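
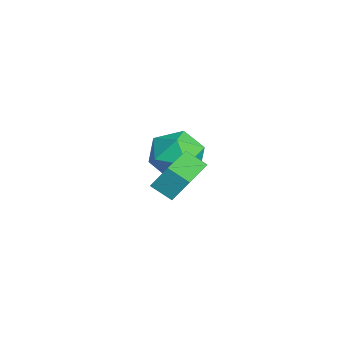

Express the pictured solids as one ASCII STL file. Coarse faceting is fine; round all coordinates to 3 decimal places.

solid 
facet normal -0.876 0.446 -0.183
outer loop
vertex 0.845 -1.156 -0.238
vertex 0.954 -0.592 0.617
vertex 1.278 -0.505 -0.723
endloop
endfacet
facet normal -0.106 -0.548 -0.830
outer loop
vertex 3.126 -1.448 -0.337
vertex 0.845 -1.156 -0.238
vertex 1.278 -0.505 -0.723
endloop
endfacet
facet normal -0.875 0.448 -0.183
outer loop
vertex 1.278 -0.505 -0.723
vertex 0.954 -0.592 0.617
vertex 1.388 0.059 0.132
endloop
endfacet
facet normal 0.471 0.707 -0.527
outer loop
vertex 1.388 0.059 0.132
vertex 3.126 -1.448 -0.337
vertex 1.278 -0.505 -0.723
endloop
endfacet
facet normal -0.471 -0.708 0.527
outer loop
vertex 0.845 -1.156 -0.238
vertex 2.802 -1.535 1.003
vertex 0.954 -0.592 0.617
endloop
endfacet
facet normal -0.106 -0.548 -0.830
outer loop
vertex 2.692 -2.099 0.148
vertex 0.845 -1.156 -0.238
vertex 3.126 -1.448 -0.337
endloop
endfacet
facet normal -0.471 -0.707 0.527
outer loop
vertex 2.692 -2.099 0.148
vertex 2.802 -1.535 1.003
vertex 0.845 -1.156 -0.238
endloop
endfacet
facet normal 0.106 0.548 0.830
outer loop
vertex 0.954 -0.592 0.617
vertex 2.802 -1.535 1.003
vertex 1.388 0.059 0.132
endloop
endfacet
facet normal 0.471 0.707 -0.527
outer loop
vertex 3.235 -0.884 0.518
vertex 3.126 -1.448 -0.337
vertex 1.388 0.059 0.132
endloop
endfacet
facet normal 0.106 0.548 0.830
outer loop
vertex 1.388 0.059 0.132
vertex 2.802 -1.535 1.003
vertex 3.235 -0.884 0.518
endloop
endfacet
facet normal 0.876 -0.447 0.183
outer loop
vertex 3.235 -0.884 0.518
vertex 2.692 -2.099 0.148
vertex 3.126 -1.448 -0.337
endloop
endfacet
facet normal 0.876 -0.447 0.182
outer loop
vertex 2.802 -1.535 1.003
vertex 2.692 -2.099 0.148
vertex 3.235 -0.884 0.518
endloop
endfacet
facet normal 0.048 0.985 -0.165
outer loop
vertex -0.966 0.247 -1.654
vertex -2.016 0.372 -1.211
vertex -1.094 0.441 -0.532
endloop
endfacet
facet normal 0.698 0.715 -0.044
outer loop
vertex -0.966 0.247 -1.654
vertex -1.094 0.441 -0.532
vertex -0.328 -0.329 -0.897
endloop
endfacet
facet normal 0.820 0.210 -0.532
outer loop
vertex -0.966 0.247 -1.654
vertex -0.328 -0.329 -0.897
vertex -0.775 -0.873 -1.801
endloop
endfacet
facet normal 0.247 0.167 -0.954
outer loop
vertex -0.966 0.247 -1.654
vertex -0.775 -0.873 -1.801
vertex -1.818 -0.44 -1.995
endloop
endfacet
facet normal -0.230 0.646 -0.728
outer loop
vertex -0.966 0.247 -1.654
vertex -1.818 -0.44 -1.995
vertex -2.016 0.372 -1.211
endloop
endfacet
facet normal 0.692 0.404 0.598
outer loop
vertex -0.328 -0.329 -0.897
vertex -1.094 0.441 -0.532
vertex -0.982 -0.56 0.015
endloop
endfacet
facet normal -0.360 0.841 0.404
outer loop
vertex -1.094 0.441 -0.532
vertex -2.016 0.372 -1.211
vertex -2.025 -0.127 -0.179
endloop
endfacet
facet normal -0.811 0.292 -0.507
outer loop
vertex -2.016 0.372 -1.211
vertex -1.818 -0.44 -1.995
vertex -2.472 -0.671 -1.083
endloop
endfacet
facet normal -0.037 -0.482 -0.875
outer loop
vertex -1.818 -0.44 -1.995
vertex -0.775 -0.873 -1.801
vertex -1.706 -1.441 -1.448
endloop
endfacet
facet normal 0.890 -0.413 -0.192
outer loop
vertex -0.775 -0.873 -1.801
vertex -0.328 -0.329 -0.897
vertex -0.784 -1.372 -0.769
endloop
endfacet
facet normal -0.247 -0.167 0.954
outer loop
vertex -1.834 -1.247 -0.326
vertex -0.982 -0.56 0.015
vertex -2.025 -0.127 -0.179
endloop
endfacet
facet normal -0.820 -0.210 0.532
outer loop
vertex -1.834 -1.247 -0.326
vertex -2.025 -0.127 -0.179
vertex -2.472 -0.671 -1.083
endloop
endfacet
facet normal -0.698 -0.715 0.044
outer loop
vertex -1.834 -1.247 -0.326
vertex -2.472 -0.671 -1.083
vertex -1.706 -1.441 -1.448
endloop
endfacet
facet normal -0.048 -0.985 0.165
outer loop
vertex -1.834 -1.247 -0.326
vertex -1.706 -1.441 -1.448
vertex -0.784 -1.372 -0.769
endloop
endfacet
facet normal 0.230 -0.646 0.728
outer loop
vertex -1.834 -1.247 -0.326
vertex -0.784 -1.372 -0.769
vertex -0.982 -0.56 0.015
endloop
endfacet
facet normal 0.037 0.482 0.875
outer loop
vertex -2.025 -0.127 -0.179
vertex -0.982 -0.56 0.015
vertex -1.094 0.441 -0.532
endloop
endfacet
facet normal -0.890 0.413 0.192
outer loop
vertex -2.472 -0.671 -1.083
vertex -2.025 -0.127 -0.179
vertex -2.016 0.372 -1.211
endloop
endfacet
facet normal -0.692 -0.404 -0.598
outer loop
vertex -1.706 -1.441 -1.448
vertex -2.472 -0.671 -1.083
vertex -1.818 -0.44 -1.995
endloop
endfacet
facet normal 0.360 -0.841 -0.404
outer loop
vertex -0.784 -1.372 -0.769
vertex -1.706 -1.441 -1.448
vertex -0.775 -0.873 -1.801
endloop
endfacet
facet normal 0.811 -0.292 0.507
outer loop
vertex -0.982 -0.56 0.015
vertex -0.784 -1.372 -0.769
vertex -0.328 -0.329 -0.897
endloop
endfacet

endsolid


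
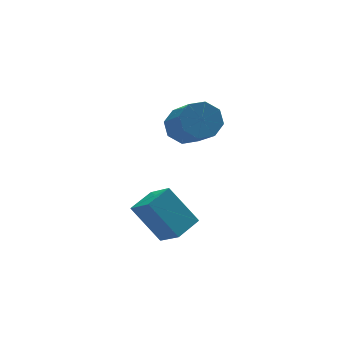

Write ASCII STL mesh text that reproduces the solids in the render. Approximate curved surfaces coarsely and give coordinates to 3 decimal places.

solid 
facet normal -0.435 0.472 0.767
outer loop
vertex -3.012 -2.824 0.807
vertex -2.014 -2.31 1.056
vertex -3.313 -1.875 0.052
endloop
endfacet
facet normal -0.868 -0.447 -0.216
outer loop
vertex -2.526 -2.73 -1.336
vertex -3.012 -2.824 0.807
vertex -3.313 -1.875 0.052
endloop
endfacet
facet normal -0.435 0.472 0.767
outer loop
vertex -3.313 -1.875 0.052
vertex -2.014 -2.31 1.056
vertex -2.315 -1.361 0.301
endloop
endfacet
facet normal -0.240 0.760 -0.604
outer loop
vertex -2.315 -1.361 0.301
vertex -2.526 -2.73 -1.336
vertex -3.313 -1.875 0.052
endloop
endfacet
facet normal 0.240 -0.760 0.604
outer loop
vertex -3.012 -2.824 0.807
vertex -1.227 -3.165 -0.332
vertex -2.014 -2.31 1.056
endloop
endfacet
facet normal -0.868 -0.447 -0.216
outer loop
vertex -2.225 -3.679 -0.581
vertex -3.012 -2.824 0.807
vertex -2.526 -2.73 -1.336
endloop
endfacet
facet normal 0.240 -0.760 0.604
outer loop
vertex -2.225 -3.679 -0.581
vertex -1.227 -3.165 -0.332
vertex -3.012 -2.824 0.807
endloop
endfacet
facet normal 0.868 0.447 0.216
outer loop
vertex -2.014 -2.31 1.056
vertex -1.227 -3.165 -0.332
vertex -2.315 -1.361 0.301
endloop
endfacet
facet normal -0.240 0.760 -0.604
outer loop
vertex -1.528 -2.216 -1.087
vertex -2.526 -2.73 -1.336
vertex -2.315 -1.361 0.301
endloop
endfacet
facet normal 0.868 0.447 0.216
outer loop
vertex -2.315 -1.361 0.301
vertex -1.227 -3.165 -0.332
vertex -1.528 -2.216 -1.087
endloop
endfacet
facet normal 0.435 -0.472 -0.767
outer loop
vertex -1.528 -2.216 -1.087
vertex -2.225 -3.679 -0.581
vertex -2.526 -2.73 -1.336
endloop
endfacet
facet normal 0.435 -0.472 -0.767
outer loop
vertex -1.227 -3.165 -0.332
vertex -2.225 -3.679 -0.581
vertex -1.528 -2.216 -1.087
endloop
endfacet
facet normal 0.008 0.783 -0.622
outer loop
vertex 1.231 1.676 0.938
vertex 0.438 1.903 1.213
vertex 1.251 2.09 1.459
endloop
endfacet
facet normal 1.000 -0.025 -0.018
outer loop
vertex 1.231 1.676 0.938
vertex 1.251 2.09 1.459
vertex 1.215 0.15 2.152
endloop
endfacet
facet normal 1.000 -0.025 -0.018
outer loop
vertex 1.215 0.15 2.152
vertex 1.251 2.09 1.459
vertex 1.235 0.564 2.673
endloop
endfacet
facet normal -0.008 -0.783 0.622
outer loop
vertex 1.215 0.15 2.152
vertex 1.235 0.564 2.673
vertex 0.422 0.377 2.427
endloop
endfacet
facet normal 0.008 0.782 -0.623
outer loop
vertex 1.251 2.09 1.459
vertex 0.438 1.903 1.213
vertex 0.795 2.395 1.836
endloop
endfacet
facet normal 0.728 0.422 0.540
outer loop
vertex 1.251 2.09 1.459
vertex 0.795 2.395 1.836
vertex 1.235 0.564 2.673
endloop
endfacet
facet normal 0.728 0.422 0.540
outer loop
vertex 1.235 0.564 2.673
vertex 0.795 2.395 1.836
vertex 0.779 0.869 3.05
endloop
endfacet
facet normal -0.008 -0.782 0.623
outer loop
vertex 1.235 0.564 2.673
vertex 0.779 0.869 3.05
vertex 0.422 0.377 2.427
endloop
endfacet
facet normal 0.008 0.783 -0.622
outer loop
vertex 0.795 2.395 1.836
vertex 0.438 1.903 1.213
vertex 0.129 2.411 1.848
endloop
endfacet
facet normal 0.029 0.622 0.782
outer loop
vertex 0.795 2.395 1.836
vertex 0.129 2.411 1.848
vertex 0.779 0.869 3.05
endloop
endfacet
facet normal 0.029 0.622 0.782
outer loop
vertex 0.779 0.869 3.05
vertex 0.129 2.411 1.848
vertex 0.113 0.885 3.062
endloop
endfacet
facet normal -0.008 -0.783 0.622
outer loop
vertex 0.779 0.869 3.05
vertex 0.113 0.885 3.062
vertex 0.422 0.377 2.427
endloop
endfacet
facet normal 0.008 0.783 -0.622
outer loop
vertex 0.129 2.411 1.848
vertex 0.438 1.903 1.213
vertex -0.355 2.13 1.488
endloop
endfacet
facet normal -0.686 0.457 0.566
outer loop
vertex 0.129 2.411 1.848
vertex -0.355 2.13 1.488
vertex 0.113 0.885 3.062
endloop
endfacet
facet normal -0.686 0.457 0.566
outer loop
vertex 0.113 0.885 3.062
vertex -0.355 2.13 1.488
vertex -0.371 0.604 2.702
endloop
endfacet
facet normal -0.008 -0.783 0.622
outer loop
vertex 0.113 0.885 3.062
vertex -0.371 0.604 2.702
vertex 0.422 0.377 2.427
endloop
endfacet
facet normal 0.008 0.783 -0.622
outer loop
vertex -0.355 2.13 1.488
vertex 0.438 1.903 1.213
vertex -0.375 1.716 0.967
endloop
endfacet
facet normal -1.000 0.025 0.018
outer loop
vertex -0.355 2.13 1.488
vertex -0.375 1.716 0.967
vertex -0.371 0.604 2.702
endloop
endfacet
facet normal -1.000 0.025 0.018
outer loop
vertex -0.371 0.604 2.702
vertex -0.375 1.716 0.967
vertex -0.391 0.19 2.181
endloop
endfacet
facet normal -0.008 -0.783 0.622
outer loop
vertex -0.371 0.604 2.702
vertex -0.391 0.19 2.181
vertex 0.422 0.377 2.427
endloop
endfacet
facet normal 0.008 0.782 -0.623
outer loop
vertex -0.375 1.716 0.967
vertex 0.438 1.903 1.213
vertex 0.081 1.411 0.59
endloop
endfacet
facet normal -0.728 -0.422 -0.540
outer loop
vertex -0.375 1.716 0.967
vertex 0.081 1.411 0.59
vertex -0.391 0.19 2.181
endloop
endfacet
facet normal -0.728 -0.422 -0.540
outer loop
vertex -0.391 0.19 2.181
vertex 0.081 1.411 0.59
vertex 0.065 -0.115 1.804
endloop
endfacet
facet normal -0.008 -0.782 0.623
outer loop
vertex -0.391 0.19 2.181
vertex 0.065 -0.115 1.804
vertex 0.422 0.377 2.427
endloop
endfacet
facet normal 0.008 0.783 -0.622
outer loop
vertex 0.081 1.411 0.59
vertex 0.438 1.903 1.213
vertex 0.747 1.395 0.578
endloop
endfacet
facet normal -0.029 -0.622 -0.782
outer loop
vertex 0.081 1.411 0.59
vertex 0.747 1.395 0.578
vertex 0.065 -0.115 1.804
endloop
endfacet
facet normal -0.029 -0.622 -0.782
outer loop
vertex 0.065 -0.115 1.804
vertex 0.747 1.395 0.578
vertex 0.731 -0.131 1.792
endloop
endfacet
facet normal -0.008 -0.783 0.622
outer loop
vertex 0.065 -0.115 1.804
vertex 0.731 -0.131 1.792
vertex 0.422 0.377 2.427
endloop
endfacet
facet normal 0.008 0.783 -0.622
outer loop
vertex 0.747 1.395 0.578
vertex 0.438 1.903 1.213
vertex 1.231 1.676 0.938
endloop
endfacet
facet normal 0.686 -0.457 -0.566
outer loop
vertex 0.747 1.395 0.578
vertex 1.231 1.676 0.938
vertex 0.731 -0.131 1.792
endloop
endfacet
facet normal 0.686 -0.457 -0.566
outer loop
vertex 0.731 -0.131 1.792
vertex 1.231 1.676 0.938
vertex 1.215 0.15 2.152
endloop
endfacet
facet normal -0.008 -0.783 0.622
outer loop
vertex 0.731 -0.131 1.792
vertex 1.215 0.15 2.152
vertex 0.422 0.377 2.427
endloop
endfacet

endsolid


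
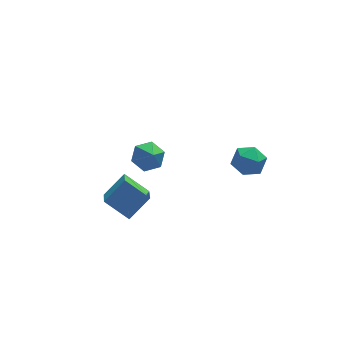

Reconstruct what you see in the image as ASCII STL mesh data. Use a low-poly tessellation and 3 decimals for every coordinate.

solid 
facet normal -0.734 -0.292 -0.614
outer loop
vertex -3.857 -1.836 -1.363
vertex -4.968 -0.971 -0.446
vertex -3.603 -0.53 -2.287
endloop
endfacet
facet normal 0.661 -0.515 -0.546
outer loop
vertex -2.392 -0.049 -1.274
vertex -3.857 -1.836 -1.363
vertex -3.603 -0.53 -2.287
endloop
endfacet
facet normal -0.734 -0.291 -0.614
outer loop
vertex -3.603 -0.53 -2.287
vertex -4.968 -0.971 -0.446
vertex -4.713 0.335 -1.37
endloop
endfacet
facet normal 0.157 0.806 -0.570
outer loop
vertex -4.713 0.335 -1.37
vertex -2.392 -0.049 -1.274
vertex -3.603 -0.53 -2.287
endloop
endfacet
facet normal -0.157 -0.806 0.570
outer loop
vertex -3.857 -1.836 -1.363
vertex -3.757 -0.49 0.567
vertex -4.968 -0.971 -0.446
endloop
endfacet
facet normal 0.661 -0.515 -0.545
outer loop
vertex -2.647 -1.355 -0.35
vertex -3.857 -1.836 -1.363
vertex -2.392 -0.049 -1.274
endloop
endfacet
facet normal -0.157 -0.806 0.570
outer loop
vertex -2.647 -1.355 -0.35
vertex -3.757 -0.49 0.567
vertex -3.857 -1.836 -1.363
endloop
endfacet
facet normal -0.661 0.515 0.546
outer loop
vertex -4.968 -0.971 -0.446
vertex -3.757 -0.49 0.567
vertex -4.713 0.335 -1.37
endloop
endfacet
facet normal 0.157 0.806 -0.570
outer loop
vertex -3.503 0.816 -0.357
vertex -2.392 -0.049 -1.274
vertex -4.713 0.335 -1.37
endloop
endfacet
facet normal -0.661 0.515 0.546
outer loop
vertex -4.713 0.335 -1.37
vertex -3.757 -0.49 0.567
vertex -3.503 0.816 -0.357
endloop
endfacet
facet normal 0.734 0.291 0.614
outer loop
vertex -3.503 0.816 -0.357
vertex -2.647 -1.355 -0.35
vertex -2.392 -0.049 -1.274
endloop
endfacet
facet normal 0.734 0.291 0.614
outer loop
vertex -3.757 -0.49 0.567
vertex -2.647 -1.355 -0.35
vertex -3.503 0.816 -0.357
endloop
endfacet
facet normal -0.020 0.649 -0.761
outer loop
vertex -0.854 3.789 -3.654
vertex -1.428 4.367 -3.146
vertex -0.475 4.465 -3.088
endloop
endfacet
facet normal 0.838 -0.539 0.082
outer loop
vertex -0.854 3.789 -3.654
vertex -0.475 4.465 -3.088
vertex -1.392 3.233 -1.814
endloop
endfacet
facet normal -0.020 0.648 -0.761
outer loop
vertex -0.475 4.465 -3.088
vertex -1.428 4.367 -3.146
vertex -1.049 5.044 -2.58
endloop
endfacet
facet normal 0.733 0.143 0.665
outer loop
vertex -0.475 4.465 -3.088
vertex -1.049 5.044 -2.58
vertex -1.392 3.233 -1.814
endloop
endfacet
facet normal -0.020 0.648 -0.761
outer loop
vertex -1.049 5.044 -2.58
vertex -1.428 4.367 -3.146
vertex -2.002 4.945 -2.639
endloop
endfacet
facet normal -0.098 0.403 0.910
outer loop
vertex -1.049 5.044 -2.58
vertex -2.002 4.945 -2.639
vertex -1.392 3.233 -1.814
endloop
endfacet
facet normal -0.020 0.648 -0.762
outer loop
vertex -2.002 4.945 -2.639
vertex -1.428 4.367 -3.146
vertex -2.381 4.269 -3.204
endloop
endfacet
facet normal -0.821 -0.017 0.571
outer loop
vertex -2.002 4.945 -2.639
vertex -2.381 4.269 -3.204
vertex -1.392 3.233 -1.814
endloop
endfacet
facet normal -0.020 0.648 -0.761
outer loop
vertex -2.381 4.269 -3.204
vertex -1.428 4.367 -3.146
vertex -1.807 3.69 -3.712
endloop
endfacet
facet normal -0.715 -0.699 -0.012
outer loop
vertex -2.381 4.269 -3.204
vertex -1.807 3.69 -3.712
vertex -1.392 3.233 -1.814
endloop
endfacet
facet normal -0.021 0.648 -0.761
outer loop
vertex -1.807 3.69 -3.712
vertex -1.428 4.367 -3.146
vertex -0.854 3.789 -3.654
endloop
endfacet
facet normal 0.115 -0.960 -0.256
outer loop
vertex -1.807 3.69 -3.712
vertex -0.854 3.789 -3.654
vertex -1.392 3.233 -1.814
endloop
endfacet
facet normal -0.097 0.994 -0.058
outer loop
vertex 2.592 0.581 -0.458
vertex 2.496 0.631 0.556
vertex 3.419 0.696 0.127
endloop
endfacet
facet normal 0.313 0.746 -0.589
outer loop
vertex 2.592 0.581 -0.458
vertex 3.419 0.696 0.127
vertex 3.442 0.058 -0.669
endloop
endfacet
facet normal -0.071 0.272 -0.960
outer loop
vertex 2.592 0.581 -0.458
vertex 3.442 0.058 -0.669
vertex 2.533 -0.4 -0.732
endloop
endfacet
facet normal -0.716 0.227 -0.660
outer loop
vertex 2.592 0.581 -0.458
vertex 2.533 -0.4 -0.732
vertex 1.948 -0.046 0.025
endloop
endfacet
facet normal -0.732 0.673 -0.103
outer loop
vertex 2.592 0.581 -0.458
vertex 1.948 -0.046 0.025
vertex 2.496 0.631 0.556
endloop
endfacet
facet normal 0.866 0.402 -0.297
outer loop
vertex 3.442 0.058 -0.669
vertex 3.419 0.696 0.127
vertex 3.872 -0.214 0.215
endloop
endfacet
facet normal 0.204 0.803 0.560
outer loop
vertex 3.419 0.696 0.127
vertex 2.496 0.631 0.556
vertex 3.287 0.14 0.972
endloop
endfacet
facet normal -0.825 0.284 0.489
outer loop
vertex 2.496 0.631 0.556
vertex 1.948 -0.046 0.025
vertex 2.378 -0.318 0.909
endloop
endfacet
facet normal -0.799 -0.438 -0.413
outer loop
vertex 1.948 -0.046 0.025
vertex 2.533 -0.4 -0.732
vertex 2.401 -0.956 0.113
endloop
endfacet
facet normal 0.246 -0.365 -0.898
outer loop
vertex 2.533 -0.4 -0.732
vertex 3.442 0.058 -0.669
vertex 3.324 -0.891 -0.316
endloop
endfacet
facet normal 0.716 -0.227 0.660
outer loop
vertex 3.228 -0.841 0.698
vertex 3.872 -0.214 0.215
vertex 3.287 0.14 0.972
endloop
endfacet
facet normal 0.071 -0.272 0.960
outer loop
vertex 3.228 -0.841 0.698
vertex 3.287 0.14 0.972
vertex 2.378 -0.318 0.909
endloop
endfacet
facet normal -0.313 -0.746 0.589
outer loop
vertex 3.228 -0.841 0.698
vertex 2.378 -0.318 0.909
vertex 2.401 -0.956 0.113
endloop
endfacet
facet normal 0.097 -0.994 0.058
outer loop
vertex 3.228 -0.841 0.698
vertex 2.401 -0.956 0.113
vertex 3.324 -0.891 -0.316
endloop
endfacet
facet normal 0.732 -0.673 0.103
outer loop
vertex 3.228 -0.841 0.698
vertex 3.324 -0.891 -0.316
vertex 3.872 -0.214 0.215
endloop
endfacet
facet normal 0.799 0.438 0.413
outer loop
vertex 3.287 0.14 0.972
vertex 3.872 -0.214 0.215
vertex 3.419 0.696 0.127
endloop
endfacet
facet normal -0.246 0.365 0.898
outer loop
vertex 2.378 -0.318 0.909
vertex 3.287 0.14 0.972
vertex 2.496 0.631 0.556
endloop
endfacet
facet normal -0.866 -0.402 0.297
outer loop
vertex 2.401 -0.956 0.113
vertex 2.378 -0.318 0.909
vertex 1.948 -0.046 0.025
endloop
endfacet
facet normal -0.204 -0.803 -0.560
outer loop
vertex 3.324 -0.891 -0.316
vertex 2.401 -0.956 0.113
vertex 2.533 -0.4 -0.732
endloop
endfacet
facet normal 0.825 -0.284 -0.489
outer loop
vertex 3.872 -0.214 0.215
vertex 3.324 -0.891 -0.316
vertex 3.442 0.058 -0.669
endloop
endfacet

endsolid


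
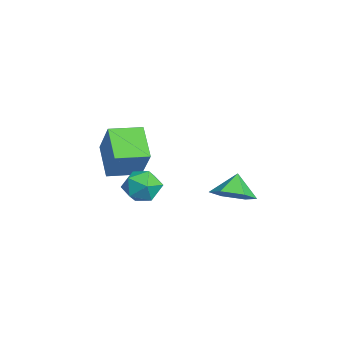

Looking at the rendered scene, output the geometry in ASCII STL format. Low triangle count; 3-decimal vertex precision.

solid 
facet normal -0.184 0.803 0.567
outer loop
vertex 1.931 -1.058 -2.01
vertex 1.0 -1.34 -1.913
vertex 1.671 -1.641 -1.269
endloop
endfacet
facet normal 0.494 0.591 0.638
outer loop
vertex 1.931 -1.058 -2.01
vertex 1.671 -1.641 -1.269
vertex 2.502 -1.81 -1.756
endloop
endfacet
facet normal 0.798 0.603 -0.007
outer loop
vertex 1.931 -1.058 -2.01
vertex 2.502 -1.81 -1.756
vertex 2.345 -1.614 -2.701
endloop
endfacet
facet normal 0.308 0.823 -0.478
outer loop
vertex 1.931 -1.058 -2.01
vertex 2.345 -1.614 -2.701
vertex 1.416 -1.323 -2.798
endloop
endfacet
facet normal -0.299 0.946 -0.123
outer loop
vertex 1.931 -1.058 -2.01
vertex 1.416 -1.323 -2.798
vertex 1.0 -1.34 -1.913
endloop
endfacet
facet normal 0.491 -0.085 0.867
outer loop
vertex 2.502 -1.81 -1.756
vertex 1.671 -1.641 -1.269
vertex 1.924 -2.557 -1.502
endloop
endfacet
facet normal -0.606 0.258 0.752
outer loop
vertex 1.671 -1.641 -1.269
vertex 1.0 -1.34 -1.913
vertex 0.995 -2.266 -1.599
endloop
endfacet
facet normal -0.793 0.490 -0.363
outer loop
vertex 1.0 -1.34 -1.913
vertex 1.416 -1.323 -2.798
vertex 0.838 -2.07 -2.544
endloop
endfacet
facet normal 0.189 0.291 -0.938
outer loop
vertex 1.416 -1.323 -2.798
vertex 2.345 -1.614 -2.701
vertex 1.669 -2.239 -3.031
endloop
endfacet
facet normal 0.982 -0.065 -0.177
outer loop
vertex 2.345 -1.614 -2.701
vertex 2.502 -1.81 -1.756
vertex 2.34 -2.54 -2.387
endloop
endfacet
facet normal -0.308 -0.823 0.478
outer loop
vertex 1.409 -2.822 -2.29
vertex 1.924 -2.557 -1.502
vertex 0.995 -2.266 -1.599
endloop
endfacet
facet normal -0.798 -0.603 0.007
outer loop
vertex 1.409 -2.822 -2.29
vertex 0.995 -2.266 -1.599
vertex 0.838 -2.07 -2.544
endloop
endfacet
facet normal -0.494 -0.591 -0.638
outer loop
vertex 1.409 -2.822 -2.29
vertex 0.838 -2.07 -2.544
vertex 1.669 -2.239 -3.031
endloop
endfacet
facet normal 0.184 -0.803 -0.567
outer loop
vertex 1.409 -2.822 -2.29
vertex 1.669 -2.239 -3.031
vertex 2.34 -2.54 -2.387
endloop
endfacet
facet normal 0.299 -0.946 0.123
outer loop
vertex 1.409 -2.822 -2.29
vertex 2.34 -2.54 -2.387
vertex 1.924 -2.557 -1.502
endloop
endfacet
facet normal -0.189 -0.291 0.938
outer loop
vertex 0.995 -2.266 -1.599
vertex 1.924 -2.557 -1.502
vertex 1.671 -1.641 -1.269
endloop
endfacet
facet normal -0.982 0.065 0.177
outer loop
vertex 0.838 -2.07 -2.544
vertex 0.995 -2.266 -1.599
vertex 1.0 -1.34 -1.913
endloop
endfacet
facet normal -0.491 0.085 -0.867
outer loop
vertex 1.669 -2.239 -3.031
vertex 0.838 -2.07 -2.544
vertex 1.416 -1.323 -2.798
endloop
endfacet
facet normal 0.606 -0.258 -0.752
outer loop
vertex 2.34 -2.54 -2.387
vertex 1.669 -2.239 -3.031
vertex 2.345 -1.614 -2.701
endloop
endfacet
facet normal 0.793 -0.490 0.363
outer loop
vertex 1.924 -2.557 -1.502
vertex 2.34 -2.54 -2.387
vertex 2.502 -1.81 -1.756
endloop
endfacet
facet normal -0.576 -0.133 -0.807
outer loop
vertex -4.664 -3.24 -2.829
vertex -4.903 -1.61 -2.928
vertex -3.119 -3.082 -3.958
endloop
endfacet
facet normal 0.145 -0.988 0.060
outer loop
vertex -1.857 -2.79 -2.192
vertex -4.664 -3.24 -2.829
vertex -3.119 -3.082 -3.958
endloop
endfacet
facet normal -0.576 -0.134 -0.807
outer loop
vertex -3.119 -3.082 -3.958
vertex -4.903 -1.61 -2.928
vertex -3.358 -1.453 -4.057
endloop
endfacet
facet normal 0.804 0.082 -0.588
outer loop
vertex -3.358 -1.453 -4.057
vertex -1.857 -2.79 -2.192
vertex -3.119 -3.082 -3.958
endloop
endfacet
facet normal -0.804 -0.082 0.588
outer loop
vertex -4.664 -3.24 -2.829
vertex -3.641 -1.318 -1.162
vertex -4.903 -1.61 -2.928
endloop
endfacet
facet normal 0.145 -0.988 0.061
outer loop
vertex -3.402 -2.947 -1.063
vertex -4.664 -3.24 -2.829
vertex -1.857 -2.79 -2.192
endloop
endfacet
facet normal -0.804 -0.082 0.588
outer loop
vertex -3.402 -2.947 -1.063
vertex -3.641 -1.318 -1.162
vertex -4.664 -3.24 -2.829
endloop
endfacet
facet normal -0.144 0.988 -0.060
outer loop
vertex -4.903 -1.61 -2.928
vertex -3.641 -1.318 -1.162
vertex -3.358 -1.453 -4.057
endloop
endfacet
facet normal 0.804 0.082 -0.588
outer loop
vertex -2.096 -1.16 -2.291
vertex -1.857 -2.79 -2.192
vertex -3.358 -1.453 -4.057
endloop
endfacet
facet normal -0.145 0.988 -0.060
outer loop
vertex -3.358 -1.453 -4.057
vertex -3.641 -1.318 -1.162
vertex -2.096 -1.16 -2.291
endloop
endfacet
facet normal 0.576 0.133 0.807
outer loop
vertex -2.096 -1.16 -2.291
vertex -3.402 -2.947 -1.063
vertex -1.857 -2.79 -2.192
endloop
endfacet
facet normal 0.576 0.133 0.807
outer loop
vertex -3.641 -1.318 -1.162
vertex -3.402 -2.947 -1.063
vertex -2.096 -1.16 -2.291
endloop
endfacet
facet normal 0.546 -0.252 -0.799
outer loop
vertex 2.239 1.339 -2.392
vertex 1.656 1.975 -2.991
vertex 2.518 2.344 -2.518
endloop
endfacet
facet normal 0.314 0.032 0.949
outer loop
vertex 2.239 1.339 -2.392
vertex 2.518 2.344 -2.518
vertex 0.984 2.285 -2.009
endloop
endfacet
facet normal 0.546 -0.252 -0.799
outer loop
vertex 2.518 2.344 -2.518
vertex 1.656 1.975 -2.991
vertex 1.935 2.98 -3.117
endloop
endfacet
facet normal 0.180 0.757 0.629
outer loop
vertex 2.518 2.344 -2.518
vertex 1.935 2.98 -3.117
vertex 0.984 2.285 -2.009
endloop
endfacet
facet normal 0.546 -0.252 -0.799
outer loop
vertex 1.935 2.98 -3.117
vertex 1.656 1.975 -2.991
vertex 1.073 2.611 -3.59
endloop
endfacet
facet normal -0.459 0.875 0.155
outer loop
vertex 1.935 2.98 -3.117
vertex 1.073 2.611 -3.59
vertex 0.984 2.285 -2.009
endloop
endfacet
facet normal 0.547 -0.251 -0.799
outer loop
vertex 1.073 2.611 -3.59
vertex 1.656 1.975 -2.991
vertex 0.794 1.607 -3.465
endloop
endfacet
facet normal -0.963 0.268 0.001
outer loop
vertex 1.073 2.611 -3.59
vertex 0.794 1.607 -3.465
vertex 0.984 2.285 -2.009
endloop
endfacet
facet normal 0.547 -0.251 -0.799
outer loop
vertex 0.794 1.607 -3.465
vertex 1.656 1.975 -2.991
vertex 1.377 0.971 -2.866
endloop
endfacet
facet normal -0.829 -0.458 0.321
outer loop
vertex 0.794 1.607 -3.465
vertex 1.377 0.971 -2.866
vertex 0.984 2.285 -2.009
endloop
endfacet
facet normal 0.547 -0.251 -0.799
outer loop
vertex 1.377 0.971 -2.866
vertex 1.656 1.975 -2.991
vertex 2.239 1.339 -2.392
endloop
endfacet
facet normal -0.191 -0.576 0.795
outer loop
vertex 1.377 0.971 -2.866
vertex 2.239 1.339 -2.392
vertex 0.984 2.285 -2.009
endloop
endfacet

endsolid


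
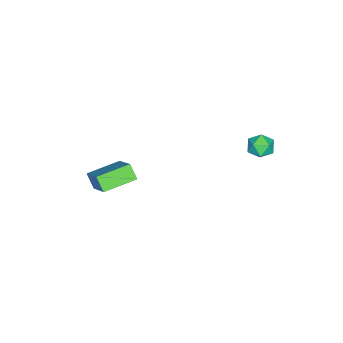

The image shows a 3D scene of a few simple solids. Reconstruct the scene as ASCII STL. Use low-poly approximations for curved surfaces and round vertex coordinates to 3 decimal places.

solid 
facet normal -0.753 0.643 0.141
outer loop
vertex 0.44 -4.187 2.062
vertex 1.645 -3.077 3.438
vertex 0.733 -3.702 1.414
endloop
endfacet
facet normal -0.563 -0.519 -0.643
outer loop
vertex 1.975 -4.763 1.182
vertex 0.44 -4.187 2.062
vertex 0.733 -3.702 1.414
endloop
endfacet
facet normal -0.753 0.643 0.141
outer loop
vertex 0.733 -3.702 1.414
vertex 1.645 -3.077 3.438
vertex 1.938 -2.592 2.79
endloop
endfacet
facet normal 0.341 0.563 -0.753
outer loop
vertex 1.938 -2.592 2.79
vertex 1.975 -4.763 1.182
vertex 0.733 -3.702 1.414
endloop
endfacet
facet normal -0.341 -0.563 0.753
outer loop
vertex 0.44 -4.187 2.062
vertex 2.887 -4.138 3.206
vertex 1.645 -3.077 3.438
endloop
endfacet
facet normal -0.563 -0.519 -0.643
outer loop
vertex 1.682 -5.248 1.83
vertex 0.44 -4.187 2.062
vertex 1.975 -4.763 1.182
endloop
endfacet
facet normal -0.341 -0.563 0.753
outer loop
vertex 1.682 -5.248 1.83
vertex 2.887 -4.138 3.206
vertex 0.44 -4.187 2.062
endloop
endfacet
facet normal 0.563 0.519 0.643
outer loop
vertex 1.645 -3.077 3.438
vertex 2.887 -4.138 3.206
vertex 1.938 -2.592 2.79
endloop
endfacet
facet normal 0.341 0.563 -0.753
outer loop
vertex 3.18 -3.653 2.558
vertex 1.975 -4.763 1.182
vertex 1.938 -2.592 2.79
endloop
endfacet
facet normal 0.563 0.519 0.643
outer loop
vertex 1.938 -2.592 2.79
vertex 2.887 -4.138 3.206
vertex 3.18 -3.653 2.558
endloop
endfacet
facet normal 0.753 -0.643 -0.141
outer loop
vertex 3.18 -3.653 2.558
vertex 1.682 -5.248 1.83
vertex 1.975 -4.763 1.182
endloop
endfacet
facet normal 0.753 -0.643 -0.141
outer loop
vertex 2.887 -4.138 3.206
vertex 1.682 -5.248 1.83
vertex 3.18 -3.653 2.558
endloop
endfacet
facet normal -0.804 0.082 0.589
outer loop
vertex -2.594 2.13 3.48
vertex -2.745 1.44 3.37
vertex -2.325 1.632 3.916
endloop
endfacet
facet normal -0.292 0.536 0.792
outer loop
vertex -2.594 2.13 3.48
vertex -2.325 1.632 3.916
vertex -1.915 2.176 3.699
endloop
endfacet
facet normal -0.142 0.960 0.240
outer loop
vertex -2.594 2.13 3.48
vertex -1.915 2.176 3.699
vertex -2.081 2.321 3.019
endloop
endfacet
facet normal -0.561 0.769 -0.305
outer loop
vertex -2.594 2.13 3.48
vertex -2.081 2.321 3.019
vertex -2.594 1.866 2.815
endloop
endfacet
facet normal -0.970 0.227 -0.090
outer loop
vertex -2.594 2.13 3.48
vertex -2.594 1.866 2.815
vertex -2.745 1.44 3.37
endloop
endfacet
facet normal 0.292 0.156 0.943
outer loop
vertex -1.915 2.176 3.699
vertex -2.325 1.632 3.916
vertex -1.646 1.514 3.725
endloop
endfacet
facet normal -0.535 -0.579 0.615
outer loop
vertex -2.325 1.632 3.916
vertex -2.745 1.44 3.37
vertex -2.159 1.059 3.521
endloop
endfacet
facet normal -0.804 -0.346 -0.484
outer loop
vertex -2.745 1.44 3.37
vertex -2.594 1.866 2.815
vertex -2.325 1.204 2.841
endloop
endfacet
facet normal -0.142 0.534 -0.834
outer loop
vertex -2.594 1.866 2.815
vertex -2.081 2.321 3.019
vertex -1.915 1.748 2.624
endloop
endfacet
facet normal 0.536 0.843 0.049
outer loop
vertex -2.081 2.321 3.019
vertex -1.915 2.176 3.699
vertex -1.495 1.94 3.17
endloop
endfacet
facet normal 0.561 -0.769 0.305
outer loop
vertex -1.646 1.25 3.06
vertex -1.646 1.514 3.725
vertex -2.159 1.059 3.521
endloop
endfacet
facet normal 0.142 -0.960 -0.240
outer loop
vertex -1.646 1.25 3.06
vertex -2.159 1.059 3.521
vertex -2.325 1.204 2.841
endloop
endfacet
facet normal 0.292 -0.536 -0.792
outer loop
vertex -1.646 1.25 3.06
vertex -2.325 1.204 2.841
vertex -1.915 1.748 2.624
endloop
endfacet
facet normal 0.804 -0.082 -0.589
outer loop
vertex -1.646 1.25 3.06
vertex -1.915 1.748 2.624
vertex -1.495 1.94 3.17
endloop
endfacet
facet normal 0.970 -0.227 0.090
outer loop
vertex -1.646 1.25 3.06
vertex -1.495 1.94 3.17
vertex -1.646 1.514 3.725
endloop
endfacet
facet normal 0.142 -0.534 0.834
outer loop
vertex -2.159 1.059 3.521
vertex -1.646 1.514 3.725
vertex -2.325 1.632 3.916
endloop
endfacet
facet normal -0.536 -0.843 -0.049
outer loop
vertex -2.325 1.204 2.841
vertex -2.159 1.059 3.521
vertex -2.745 1.44 3.37
endloop
endfacet
facet normal -0.292 -0.156 -0.943
outer loop
vertex -1.915 1.748 2.624
vertex -2.325 1.204 2.841
vertex -2.594 1.866 2.815
endloop
endfacet
facet normal 0.535 0.579 -0.615
outer loop
vertex -1.495 1.94 3.17
vertex -1.915 1.748 2.624
vertex -2.081 2.321 3.019
endloop
endfacet
facet normal 0.804 0.346 0.484
outer loop
vertex -1.646 1.514 3.725
vertex -1.495 1.94 3.17
vertex -1.915 2.176 3.699
endloop
endfacet

endsolid


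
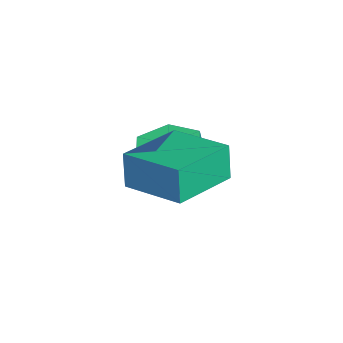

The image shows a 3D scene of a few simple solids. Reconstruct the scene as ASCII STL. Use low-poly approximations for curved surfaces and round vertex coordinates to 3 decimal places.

solid 
facet normal -0.655 -0.741 -0.152
outer loop
vertex 2.585 -1.537 4.471
vertex 1.238 -0.302 4.253
vertex 2.782 -1.502 3.451
endloop
endfacet
facet normal 0.732 -0.671 0.118
outer loop
vertex 3.882 -0.258 3.707
vertex 2.585 -1.537 4.471
vertex 2.782 -1.502 3.451
endloop
endfacet
facet normal -0.655 -0.740 -0.152
outer loop
vertex 2.782 -1.502 3.451
vertex 1.238 -0.302 4.253
vertex 1.436 -0.267 3.233
endloop
endfacet
facet normal 0.190 0.034 -0.981
outer loop
vertex 1.436 -0.267 3.233
vertex 3.882 -0.258 3.707
vertex 2.782 -1.502 3.451
endloop
endfacet
facet normal -0.190 -0.034 0.981
outer loop
vertex 2.585 -1.537 4.471
vertex 2.338 0.942 4.509
vertex 1.238 -0.302 4.253
endloop
endfacet
facet normal 0.732 -0.671 0.119
outer loop
vertex 3.684 -0.293 4.727
vertex 2.585 -1.537 4.471
vertex 3.882 -0.258 3.707
endloop
endfacet
facet normal -0.190 -0.034 0.981
outer loop
vertex 3.684 -0.293 4.727
vertex 2.338 0.942 4.509
vertex 2.585 -1.537 4.471
endloop
endfacet
facet normal -0.732 0.671 -0.119
outer loop
vertex 1.238 -0.302 4.253
vertex 2.338 0.942 4.509
vertex 1.436 -0.267 3.233
endloop
endfacet
facet normal 0.190 0.034 -0.981
outer loop
vertex 2.535 0.977 3.489
vertex 3.882 -0.258 3.707
vertex 1.436 -0.267 3.233
endloop
endfacet
facet normal -0.732 0.671 -0.118
outer loop
vertex 1.436 -0.267 3.233
vertex 2.338 0.942 4.509
vertex 2.535 0.977 3.489
endloop
endfacet
facet normal 0.654 0.741 0.152
outer loop
vertex 2.535 0.977 3.489
vertex 3.684 -0.293 4.727
vertex 3.882 -0.258 3.707
endloop
endfacet
facet normal 0.655 0.740 0.152
outer loop
vertex 2.338 0.942 4.509
vertex 3.684 -0.293 4.727
vertex 2.535 0.977 3.489
endloop
endfacet
facet normal -0.041 0.154 -0.987
outer loop
vertex 1.269 0.508 2.315
vertex 0.785 -0.245 2.218
vertex 0.37 0.542 2.358
endloop
endfacet
facet normal 0.045 0.987 0.152
outer loop
vertex 1.269 0.508 2.315
vertex 0.37 0.542 2.358
vertex 1.32 0.317 3.539
endloop
endfacet
facet normal 0.045 0.987 0.152
outer loop
vertex 1.32 0.317 3.539
vertex 0.37 0.542 2.358
vertex 0.421 0.351 3.582
endloop
endfacet
facet normal 0.041 -0.154 0.987
outer loop
vertex 1.32 0.317 3.539
vertex 0.421 0.351 3.582
vertex 0.835 -0.435 3.442
endloop
endfacet
facet normal -0.041 0.154 -0.987
outer loop
vertex 0.37 0.542 2.358
vertex 0.785 -0.245 2.218
vertex -0.114 -0.21 2.261
endloop
endfacet
facet normal -0.842 0.527 0.117
outer loop
vertex 0.37 0.542 2.358
vertex -0.114 -0.21 2.261
vertex 0.421 0.351 3.582
endloop
endfacet
facet normal -0.842 0.527 0.117
outer loop
vertex 0.421 0.351 3.582
vertex -0.114 -0.21 2.261
vertex -0.063 -0.401 3.485
endloop
endfacet
facet normal 0.041 -0.154 0.987
outer loop
vertex 0.421 0.351 3.582
vertex -0.063 -0.401 3.485
vertex 0.835 -0.435 3.442
endloop
endfacet
facet normal -0.041 0.154 -0.987
outer loop
vertex -0.114 -0.21 2.261
vertex 0.785 -0.245 2.218
vertex 0.3 -0.997 2.121
endloop
endfacet
facet normal -0.887 -0.460 -0.035
outer loop
vertex -0.114 -0.21 2.261
vertex 0.3 -0.997 2.121
vertex -0.063 -0.401 3.485
endloop
endfacet
facet normal -0.887 -0.460 -0.035
outer loop
vertex -0.063 -0.401 3.485
vertex 0.3 -0.997 2.121
vertex 0.351 -1.188 3.345
endloop
endfacet
facet normal 0.041 -0.154 0.987
outer loop
vertex -0.063 -0.401 3.485
vertex 0.351 -1.188 3.345
vertex 0.835 -0.435 3.442
endloop
endfacet
facet normal -0.041 0.154 -0.987
outer loop
vertex 0.3 -0.997 2.121
vertex 0.785 -0.245 2.218
vertex 1.199 -1.031 2.078
endloop
endfacet
facet normal -0.045 -0.987 -0.152
outer loop
vertex 0.3 -0.997 2.121
vertex 1.199 -1.031 2.078
vertex 0.351 -1.188 3.345
endloop
endfacet
facet normal -0.045 -0.987 -0.152
outer loop
vertex 0.351 -1.188 3.345
vertex 1.199 -1.031 2.078
vertex 1.25 -1.222 3.302
endloop
endfacet
facet normal 0.041 -0.154 0.987
outer loop
vertex 0.351 -1.188 3.345
vertex 1.25 -1.222 3.302
vertex 0.835 -0.435 3.442
endloop
endfacet
facet normal -0.041 0.154 -0.987
outer loop
vertex 1.199 -1.031 2.078
vertex 0.785 -0.245 2.218
vertex 1.683 -0.279 2.175
endloop
endfacet
facet normal 0.842 -0.527 -0.117
outer loop
vertex 1.199 -1.031 2.078
vertex 1.683 -0.279 2.175
vertex 1.25 -1.222 3.302
endloop
endfacet
facet normal 0.842 -0.527 -0.117
outer loop
vertex 1.25 -1.222 3.302
vertex 1.683 -0.279 2.175
vertex 1.734 -0.47 3.399
endloop
endfacet
facet normal 0.041 -0.154 0.987
outer loop
vertex 1.25 -1.222 3.302
vertex 1.734 -0.47 3.399
vertex 0.835 -0.435 3.442
endloop
endfacet
facet normal -0.041 0.154 -0.987
outer loop
vertex 1.683 -0.279 2.175
vertex 0.785 -0.245 2.218
vertex 1.269 0.508 2.315
endloop
endfacet
facet normal 0.887 0.460 0.035
outer loop
vertex 1.683 -0.279 2.175
vertex 1.269 0.508 2.315
vertex 1.734 -0.47 3.399
endloop
endfacet
facet normal 0.887 0.460 0.035
outer loop
vertex 1.734 -0.47 3.399
vertex 1.269 0.508 2.315
vertex 1.32 0.317 3.539
endloop
endfacet
facet normal 0.041 -0.154 0.987
outer loop
vertex 1.734 -0.47 3.399
vertex 1.32 0.317 3.539
vertex 0.835 -0.435 3.442
endloop
endfacet

endsolid


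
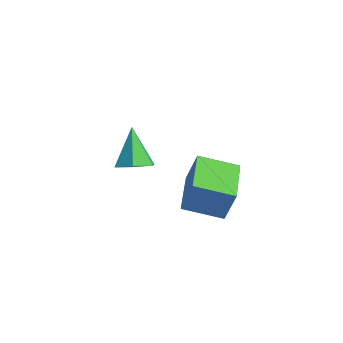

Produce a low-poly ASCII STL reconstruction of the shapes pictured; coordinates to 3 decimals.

solid 
facet normal -0.832 0.525 0.179
outer loop
vertex -3.4 3.771 -0.138
vertex -2.745 4.956 -0.568
vertex -3.782 3.561 -1.299
endloop
endfacet
facet normal -0.461 -0.834 0.303
outer loop
vertex -2.235 2.584 -1.632
vertex -3.4 3.771 -0.138
vertex -3.782 3.561 -1.299
endloop
endfacet
facet normal -0.832 0.525 0.179
outer loop
vertex -3.782 3.561 -1.299
vertex -2.745 4.956 -0.568
vertex -3.128 4.745 -1.729
endloop
endfacet
facet normal -0.309 -0.170 -0.936
outer loop
vertex -3.128 4.745 -1.729
vertex -2.235 2.584 -1.632
vertex -3.782 3.561 -1.299
endloop
endfacet
facet normal 0.308 0.169 0.936
outer loop
vertex -3.4 3.771 -0.138
vertex -1.198 3.979 -0.901
vertex -2.745 4.956 -0.568
endloop
endfacet
facet normal -0.461 -0.834 0.304
outer loop
vertex -1.852 2.795 -0.471
vertex -3.4 3.771 -0.138
vertex -2.235 2.584 -1.632
endloop
endfacet
facet normal 0.308 0.170 0.936
outer loop
vertex -1.852 2.795 -0.471
vertex -1.198 3.979 -0.901
vertex -3.4 3.771 -0.138
endloop
endfacet
facet normal 0.461 0.834 -0.304
outer loop
vertex -2.745 4.956 -0.568
vertex -1.198 3.979 -0.901
vertex -3.128 4.745 -1.729
endloop
endfacet
facet normal -0.308 -0.169 -0.936
outer loop
vertex -1.58 3.769 -2.062
vertex -2.235 2.584 -1.632
vertex -3.128 4.745 -1.729
endloop
endfacet
facet normal 0.461 0.834 -0.303
outer loop
vertex -3.128 4.745 -1.729
vertex -1.198 3.979 -0.901
vertex -1.58 3.769 -2.062
endloop
endfacet
facet normal 0.832 -0.525 -0.179
outer loop
vertex -1.58 3.769 -2.062
vertex -1.852 2.795 -0.471
vertex -2.235 2.584 -1.632
endloop
endfacet
facet normal 0.832 -0.525 -0.179
outer loop
vertex -1.198 3.979 -0.901
vertex -1.852 2.795 -0.471
vertex -1.58 3.769 -2.062
endloop
endfacet
facet normal 0.418 -0.145 -0.897
outer loop
vertex -0.583 0.167 1.693
vertex -1.087 0.464 1.41
vertex -0.568 0.81 1.596
endloop
endfacet
facet normal 0.695 0.091 0.713
outer loop
vertex -0.583 0.167 1.693
vertex -0.568 0.81 1.596
vertex -1.693 0.676 2.71
endloop
endfacet
facet normal 0.419 -0.146 -0.896
outer loop
vertex -0.568 0.81 1.596
vertex -1.087 0.464 1.41
vertex -1.072 1.107 1.312
endloop
endfacet
facet normal 0.289 0.871 0.397
outer loop
vertex -0.568 0.81 1.596
vertex -1.072 1.107 1.312
vertex -1.693 0.676 2.71
endloop
endfacet
facet normal 0.417 -0.146 -0.897
outer loop
vertex -1.072 1.107 1.312
vertex -1.087 0.464 1.41
vertex -1.591 0.762 1.127
endloop
endfacet
facet normal -0.556 0.831 0.009
outer loop
vertex -1.072 1.107 1.312
vertex -1.591 0.762 1.127
vertex -1.693 0.676 2.71
endloop
endfacet
facet normal 0.418 -0.144 -0.897
outer loop
vertex -1.591 0.762 1.127
vertex -1.087 0.464 1.41
vertex -1.605 0.119 1.224
endloop
endfacet
facet normal -0.998 0.012 -0.064
outer loop
vertex -1.591 0.762 1.127
vertex -1.605 0.119 1.224
vertex -1.693 0.676 2.71
endloop
endfacet
facet normal 0.419 -0.147 -0.896
outer loop
vertex -1.605 0.119 1.224
vertex -1.087 0.464 1.41
vertex -1.102 -0.178 1.508
endloop
endfacet
facet normal -0.593 -0.765 0.251
outer loop
vertex -1.605 0.119 1.224
vertex -1.102 -0.178 1.508
vertex -1.693 0.676 2.71
endloop
endfacet
facet normal 0.417 -0.147 -0.897
outer loop
vertex -1.102 -0.178 1.508
vertex -1.087 0.464 1.41
vertex -0.583 0.167 1.693
endloop
endfacet
facet normal 0.254 -0.725 0.640
outer loop
vertex -1.102 -0.178 1.508
vertex -0.583 0.167 1.693
vertex -1.693 0.676 2.71
endloop
endfacet

endsolid


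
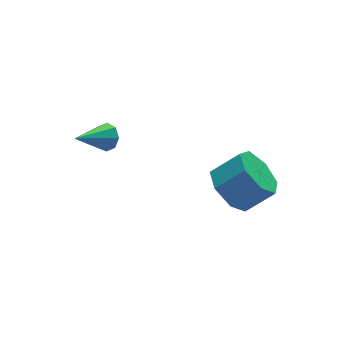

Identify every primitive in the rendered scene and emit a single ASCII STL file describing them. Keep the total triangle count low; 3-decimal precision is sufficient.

solid 
facet normal 0.844 0.129 -0.520
outer loop
vertex -2.006 2.514 2.459
vertex -2.225 2.158 2.015
vertex -2.242 2.755 2.136
endloop
endfacet
facet normal -0.100 0.761 0.641
outer loop
vertex -2.006 2.514 2.459
vertex -2.242 2.755 2.136
vertex -3.635 1.942 2.885
endloop
endfacet
facet normal 0.844 0.130 -0.521
outer loop
vertex -2.242 2.755 2.136
vertex -2.225 2.158 2.015
vertex -2.468 2.647 1.743
endloop
endfacet
facet normal -0.487 0.872 0.041
outer loop
vertex -2.242 2.755 2.136
vertex -2.468 2.647 1.743
vertex -3.635 1.942 2.885
endloop
endfacet
facet normal 0.843 0.128 -0.523
outer loop
vertex -2.468 2.647 1.743
vertex -2.225 2.158 2.015
vertex -2.553 2.252 1.509
endloop
endfacet
facet normal -0.749 0.450 -0.487
outer loop
vertex -2.468 2.647 1.743
vertex -2.553 2.252 1.509
vertex -3.635 1.942 2.885
endloop
endfacet
facet normal 0.843 0.130 -0.522
outer loop
vertex -2.553 2.252 1.509
vertex -2.225 2.158 2.015
vertex -2.445 1.802 1.571
endloop
endfacet
facet normal -0.729 -0.262 -0.632
outer loop
vertex -2.553 2.252 1.509
vertex -2.445 1.802 1.571
vertex -3.635 1.942 2.885
endloop
endfacet
facet normal 0.844 0.129 -0.521
outer loop
vertex -2.445 1.802 1.571
vertex -2.225 2.158 2.015
vertex -2.209 1.56 1.893
endloop
endfacet
facet normal -0.441 -0.842 -0.310
outer loop
vertex -2.445 1.802 1.571
vertex -2.209 1.56 1.893
vertex -3.635 1.942 2.885
endloop
endfacet
facet normal 0.844 0.129 -0.520
outer loop
vertex -2.209 1.56 1.893
vertex -2.225 2.158 2.015
vertex -1.983 1.669 2.287
endloop
endfacet
facet normal -0.051 -0.955 0.294
outer loop
vertex -2.209 1.56 1.893
vertex -1.983 1.669 2.287
vertex -3.635 1.942 2.885
endloop
endfacet
facet normal 0.844 0.127 -0.522
outer loop
vertex -1.983 1.669 2.287
vertex -2.225 2.158 2.015
vertex -1.898 2.064 2.521
endloop
endfacet
facet normal 0.209 -0.531 0.821
outer loop
vertex -1.983 1.669 2.287
vertex -1.898 2.064 2.521
vertex -3.635 1.942 2.885
endloop
endfacet
facet normal 0.844 0.131 -0.521
outer loop
vertex -1.898 2.064 2.521
vertex -2.225 2.158 2.015
vertex -2.006 2.514 2.459
endloop
endfacet
facet normal 0.190 0.179 0.965
outer loop
vertex -1.898 2.064 2.521
vertex -2.006 2.514 2.459
vertex -3.635 1.942 2.885
endloop
endfacet
facet normal -0.712 0.265 -0.650
outer loop
vertex 1.397 -1.842 -0.148
vertex 0.741 -1.611 0.665
vertex 1.436 -0.969 0.165
endloop
endfacet
facet normal 0.701 0.213 -0.681
outer loop
vertex 1.397 -1.842 -0.148
vertex 1.436 -0.969 0.165
vertex 2.415 -2.221 0.782
endloop
endfacet
facet normal 0.701 0.213 -0.681
outer loop
vertex 2.415 -2.221 0.782
vertex 1.436 -0.969 0.165
vertex 2.454 -1.348 1.095
endloop
endfacet
facet normal 0.712 -0.265 0.650
outer loop
vertex 2.415 -2.221 0.782
vertex 2.454 -1.348 1.095
vertex 1.759 -1.989 1.595
endloop
endfacet
facet normal -0.712 0.265 -0.650
outer loop
vertex 1.436 -0.969 0.165
vertex 0.741 -1.611 0.665
vertex 0.951 -0.579 0.855
endloop
endfacet
facet normal 0.470 0.868 -0.160
outer loop
vertex 1.436 -0.969 0.165
vertex 0.951 -0.579 0.855
vertex 2.454 -1.348 1.095
endloop
endfacet
facet normal 0.470 0.868 -0.161
outer loop
vertex 2.454 -1.348 1.095
vertex 0.951 -0.579 0.855
vertex 1.97 -0.958 1.785
endloop
endfacet
facet normal 0.712 -0.266 0.650
outer loop
vertex 2.454 -1.348 1.095
vertex 1.97 -0.958 1.785
vertex 1.759 -1.989 1.595
endloop
endfacet
facet normal -0.712 0.265 -0.650
outer loop
vertex 0.951 -0.579 0.855
vertex 0.741 -1.611 0.665
vertex 0.308 -0.966 1.402
endloop
endfacet
facet normal -0.115 0.870 0.480
outer loop
vertex 0.951 -0.579 0.855
vertex 0.308 -0.966 1.402
vertex 1.97 -0.958 1.785
endloop
endfacet
facet normal -0.115 0.869 0.481
outer loop
vertex 1.97 -0.958 1.785
vertex 0.308 -0.966 1.402
vertex 1.327 -1.345 2.331
endloop
endfacet
facet normal 0.712 -0.266 0.650
outer loop
vertex 1.97 -0.958 1.785
vertex 1.327 -1.345 2.331
vertex 1.759 -1.989 1.595
endloop
endfacet
facet normal -0.712 0.265 -0.650
outer loop
vertex 0.308 -0.966 1.402
vertex 0.741 -1.611 0.665
vertex -0.009 -1.838 1.394
endloop
endfacet
facet normal -0.613 0.216 0.760
outer loop
vertex 0.308 -0.966 1.402
vertex -0.009 -1.838 1.394
vertex 1.327 -1.345 2.331
endloop
endfacet
facet normal -0.613 0.217 0.760
outer loop
vertex 1.327 -1.345 2.331
vertex -0.009 -1.838 1.394
vertex 1.009 -2.217 2.323
endloop
endfacet
facet normal 0.712 -0.266 0.650
outer loop
vertex 1.327 -1.345 2.331
vertex 1.009 -2.217 2.323
vertex 1.759 -1.989 1.595
endloop
endfacet
facet normal -0.712 0.266 -0.650
outer loop
vertex -0.009 -1.838 1.394
vertex 0.741 -1.611 0.665
vertex 0.238 -2.539 0.837
endloop
endfacet
facet normal -0.650 -0.600 0.467
outer loop
vertex -0.009 -1.838 1.394
vertex 0.238 -2.539 0.837
vertex 1.009 -2.217 2.323
endloop
endfacet
facet normal -0.649 -0.600 0.467
outer loop
vertex 1.009 -2.217 2.323
vertex 0.238 -2.539 0.837
vertex 1.257 -2.918 1.767
endloop
endfacet
facet normal 0.712 -0.264 0.651
outer loop
vertex 1.009 -2.217 2.323
vertex 1.257 -2.918 1.767
vertex 1.759 -1.989 1.595
endloop
endfacet
facet normal -0.712 0.265 -0.650
outer loop
vertex 0.238 -2.539 0.837
vertex 0.741 -1.611 0.665
vertex 0.864 -2.541 0.151
endloop
endfacet
facet normal -0.197 -0.964 -0.177
outer loop
vertex 0.238 -2.539 0.837
vertex 0.864 -2.541 0.151
vertex 1.257 -2.918 1.767
endloop
endfacet
facet normal -0.197 -0.964 -0.177
outer loop
vertex 1.257 -2.918 1.767
vertex 0.864 -2.541 0.151
vertex 1.882 -2.92 1.081
endloop
endfacet
facet normal 0.712 -0.265 0.650
outer loop
vertex 1.257 -2.918 1.767
vertex 1.882 -2.92 1.081
vertex 1.759 -1.989 1.595
endloop
endfacet
facet normal -0.712 0.265 -0.650
outer loop
vertex 0.864 -2.541 0.151
vertex 0.741 -1.611 0.665
vertex 1.397 -1.842 -0.148
endloop
endfacet
facet normal 0.404 -0.603 -0.688
outer loop
vertex 0.864 -2.541 0.151
vertex 1.397 -1.842 -0.148
vertex 1.882 -2.92 1.081
endloop
endfacet
facet normal 0.404 -0.603 -0.688
outer loop
vertex 1.882 -2.92 1.081
vertex 1.397 -1.842 -0.148
vertex 2.415 -2.221 0.782
endloop
endfacet
facet normal 0.712 -0.265 0.650
outer loop
vertex 1.882 -2.92 1.081
vertex 2.415 -2.221 0.782
vertex 1.759 -1.989 1.595
endloop
endfacet

endsolid


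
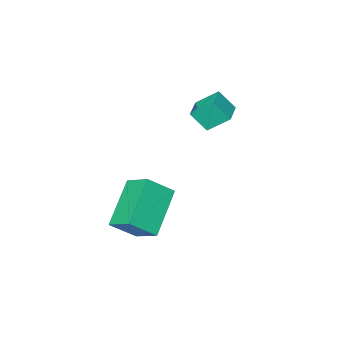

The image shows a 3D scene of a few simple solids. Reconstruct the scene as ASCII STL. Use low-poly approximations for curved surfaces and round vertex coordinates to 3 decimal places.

solid 
facet normal -0.701 -0.415 0.580
outer loop
vertex 1.078 -0.745 -1.011
vertex 0.971 0.317 -0.38
vertex 0.179 -0.357 -1.819
endloop
endfacet
facet normal 0.087 -0.857 -0.508
outer loop
vertex 1.629 0.503 -3.02
vertex 1.078 -0.745 -1.011
vertex 0.179 -0.357 -1.819
endloop
endfacet
facet normal -0.700 -0.416 0.580
outer loop
vertex 0.179 -0.357 -1.819
vertex 0.971 0.317 -0.38
vertex 0.071 0.706 -1.188
endloop
endfacet
facet normal -0.708 0.306 -0.636
outer loop
vertex 0.071 0.706 -1.188
vertex 1.629 0.503 -3.02
vertex 0.179 -0.357 -1.819
endloop
endfacet
facet normal 0.708 -0.306 0.636
outer loop
vertex 1.078 -0.745 -1.011
vertex 2.421 1.177 -1.581
vertex 0.971 0.317 -0.38
endloop
endfacet
facet normal 0.086 -0.857 -0.509
outer loop
vertex 2.529 0.114 -2.212
vertex 1.078 -0.745 -1.011
vertex 1.629 0.503 -3.02
endloop
endfacet
facet normal 0.708 -0.306 0.637
outer loop
vertex 2.529 0.114 -2.212
vertex 2.421 1.177 -1.581
vertex 1.078 -0.745 -1.011
endloop
endfacet
facet normal -0.087 0.857 0.509
outer loop
vertex 0.971 0.317 -0.38
vertex 2.421 1.177 -1.581
vertex 0.071 0.706 -1.188
endloop
endfacet
facet normal -0.708 0.307 -0.636
outer loop
vertex 1.522 1.565 -2.389
vertex 1.629 0.503 -3.02
vertex 0.071 0.706 -1.188
endloop
endfacet
facet normal -0.087 0.857 0.508
outer loop
vertex 0.071 0.706 -1.188
vertex 2.421 1.177 -1.581
vertex 1.522 1.565 -2.389
endloop
endfacet
facet normal 0.701 0.415 -0.580
outer loop
vertex 1.522 1.565 -2.389
vertex 2.529 0.114 -2.212
vertex 1.629 0.503 -3.02
endloop
endfacet
facet normal 0.701 0.415 -0.580
outer loop
vertex 2.421 1.177 -1.581
vertex 2.529 0.114 -2.212
vertex 1.522 1.565 -2.389
endloop
endfacet
facet normal -0.390 0.502 -0.772
outer loop
vertex -3.412 -0.19 1.301
vertex -2.641 0.461 1.335
vertex -2.846 -0.824 0.602
endloop
endfacet
facet normal -0.763 -0.645 -0.033
outer loop
vertex -2.459 -1.321 1.365
vertex -3.412 -0.19 1.301
vertex -2.846 -0.824 0.602
endloop
endfacet
facet normal -0.391 0.502 -0.771
outer loop
vertex -2.846 -0.824 0.602
vertex -2.641 0.461 1.335
vertex -2.075 -0.172 0.636
endloop
endfacet
facet normal 0.515 -0.575 -0.636
outer loop
vertex -2.075 -0.172 0.636
vertex -2.459 -1.321 1.365
vertex -2.846 -0.824 0.602
endloop
endfacet
facet normal -0.514 0.576 0.636
outer loop
vertex -3.412 -0.19 1.301
vertex -2.254 -0.036 2.098
vertex -2.641 0.461 1.335
endloop
endfacet
facet normal -0.763 -0.645 -0.034
outer loop
vertex -3.025 -0.688 2.064
vertex -3.412 -0.19 1.301
vertex -2.459 -1.321 1.365
endloop
endfacet
facet normal -0.514 0.575 0.636
outer loop
vertex -3.025 -0.688 2.064
vertex -2.254 -0.036 2.098
vertex -3.412 -0.19 1.301
endloop
endfacet
facet normal 0.763 0.645 0.033
outer loop
vertex -2.641 0.461 1.335
vertex -2.254 -0.036 2.098
vertex -2.075 -0.172 0.636
endloop
endfacet
facet normal 0.514 -0.575 -0.636
outer loop
vertex -1.688 -0.67 1.399
vertex -2.459 -1.321 1.365
vertex -2.075 -0.172 0.636
endloop
endfacet
facet normal 0.764 0.645 0.034
outer loop
vertex -2.075 -0.172 0.636
vertex -2.254 -0.036 2.098
vertex -1.688 -0.67 1.399
endloop
endfacet
facet normal 0.390 -0.503 0.771
outer loop
vertex -1.688 -0.67 1.399
vertex -3.025 -0.688 2.064
vertex -2.459 -1.321 1.365
endloop
endfacet
facet normal 0.391 -0.502 0.772
outer loop
vertex -2.254 -0.036 2.098
vertex -3.025 -0.688 2.064
vertex -1.688 -0.67 1.399
endloop
endfacet

endsolid


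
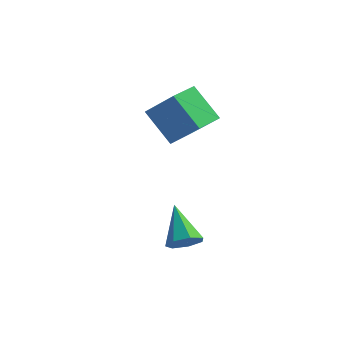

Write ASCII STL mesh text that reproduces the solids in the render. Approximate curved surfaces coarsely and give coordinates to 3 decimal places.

solid 
facet normal 0.449 -0.673 -0.588
outer loop
vertex 4.809 -1.951 -4.01
vertex 4.232 -2.523 -3.796
vertex 4.216 -1.977 -4.433
endloop
endfacet
facet normal 0.192 0.926 -0.326
outer loop
vertex 4.809 -1.951 -4.01
vertex 4.216 -1.977 -4.433
vertex 3.308 -1.137 -2.584
endloop
endfacet
facet normal 0.448 -0.673 -0.588
outer loop
vertex 4.216 -1.977 -4.433
vertex 4.232 -2.523 -3.796
vertex 3.635 -2.413 -4.377
endloop
endfacet
facet normal -0.534 0.640 -0.553
outer loop
vertex 4.216 -1.977 -4.433
vertex 3.635 -2.413 -4.377
vertex 3.308 -1.137 -2.584
endloop
endfacet
facet normal 0.448 -0.673 -0.588
outer loop
vertex 3.635 -2.413 -4.377
vertex 4.232 -2.523 -3.796
vertex 3.504 -2.933 -3.882
endloop
endfacet
facet normal -0.977 0.046 -0.211
outer loop
vertex 3.635 -2.413 -4.377
vertex 3.504 -2.933 -3.882
vertex 3.308 -1.137 -2.584
endloop
endfacet
facet normal 0.448 -0.673 -0.588
outer loop
vertex 3.504 -2.933 -3.882
vertex 4.232 -2.523 -3.796
vertex 3.921 -3.144 -3.323
endloop
endfacet
facet normal -0.799 -0.407 0.442
outer loop
vertex 3.504 -2.933 -3.882
vertex 3.921 -3.144 -3.323
vertex 3.308 -1.137 -2.584
endloop
endfacet
facet normal 0.450 -0.673 -0.588
outer loop
vertex 3.921 -3.144 -3.323
vertex 4.232 -2.523 -3.796
vertex 4.572 -2.887 -3.119
endloop
endfacet
facet normal -0.137 -0.379 0.915
outer loop
vertex 3.921 -3.144 -3.323
vertex 4.572 -2.887 -3.119
vertex 3.308 -1.137 -2.584
endloop
endfacet
facet normal 0.449 -0.674 -0.587
outer loop
vertex 4.572 -2.887 -3.119
vertex 4.232 -2.523 -3.796
vertex 4.967 -2.357 -3.425
endloop
endfacet
facet normal 0.512 0.110 0.852
outer loop
vertex 4.572 -2.887 -3.119
vertex 4.967 -2.357 -3.425
vertex 3.308 -1.137 -2.584
endloop
endfacet
facet normal 0.449 -0.673 -0.588
outer loop
vertex 4.967 -2.357 -3.425
vertex 4.232 -2.523 -3.796
vertex 4.809 -1.951 -4.01
endloop
endfacet
facet normal 0.659 0.689 0.300
outer loop
vertex 4.967 -2.357 -3.425
vertex 4.809 -1.951 -4.01
vertex 3.308 -1.137 -2.584
endloop
endfacet
facet normal -0.688 0.123 -0.715
outer loop
vertex 1.169 1.375 1.235
vertex 1.62 2.837 1.053
vertex 2.511 0.788 -0.156
endloop
endfacet
facet normal -0.293 -0.949 0.118
outer loop
vertex 3.88 0.543 1.267
vertex 1.169 1.375 1.235
vertex 2.511 0.788 -0.156
endloop
endfacet
facet normal -0.688 0.123 -0.715
outer loop
vertex 2.511 0.788 -0.156
vertex 1.62 2.837 1.053
vertex 2.962 2.25 -0.338
endloop
endfacet
facet normal 0.664 -0.291 -0.689
outer loop
vertex 2.962 2.25 -0.338
vertex 3.88 0.543 1.267
vertex 2.511 0.788 -0.156
endloop
endfacet
facet normal -0.664 0.291 0.689
outer loop
vertex 1.169 1.375 1.235
vertex 2.989 2.592 2.476
vertex 1.62 2.837 1.053
endloop
endfacet
facet normal -0.293 -0.949 0.118
outer loop
vertex 2.538 1.13 2.658
vertex 1.169 1.375 1.235
vertex 3.88 0.543 1.267
endloop
endfacet
facet normal -0.664 0.291 0.689
outer loop
vertex 2.538 1.13 2.658
vertex 2.989 2.592 2.476
vertex 1.169 1.375 1.235
endloop
endfacet
facet normal 0.293 0.949 -0.118
outer loop
vertex 1.62 2.837 1.053
vertex 2.989 2.592 2.476
vertex 2.962 2.25 -0.338
endloop
endfacet
facet normal 0.664 -0.291 -0.689
outer loop
vertex 4.331 2.005 1.085
vertex 3.88 0.543 1.267
vertex 2.962 2.25 -0.338
endloop
endfacet
facet normal 0.293 0.949 -0.118
outer loop
vertex 2.962 2.25 -0.338
vertex 2.989 2.592 2.476
vertex 4.331 2.005 1.085
endloop
endfacet
facet normal 0.688 -0.123 0.715
outer loop
vertex 4.331 2.005 1.085
vertex 2.538 1.13 2.658
vertex 3.88 0.543 1.267
endloop
endfacet
facet normal 0.688 -0.123 0.715
outer loop
vertex 2.989 2.592 2.476
vertex 2.538 1.13 2.658
vertex 4.331 2.005 1.085
endloop
endfacet

endsolid


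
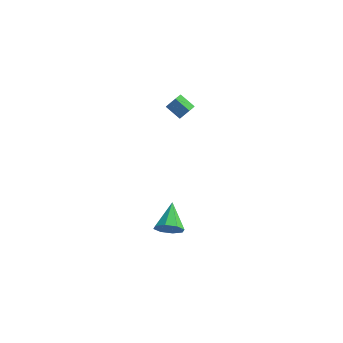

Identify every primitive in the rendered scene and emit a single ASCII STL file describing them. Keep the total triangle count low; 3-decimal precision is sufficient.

solid 
facet normal 0.159 -0.876 -0.454
outer loop
vertex 4.518 -2.472 -3.75
vertex 3.951 -2.228 -4.419
vertex 4.845 -2.143 -4.27
endloop
endfacet
facet normal 0.729 0.271 0.629
outer loop
vertex 4.518 -2.472 -3.75
vertex 4.845 -2.143 -4.27
vertex 3.649 -0.572 -3.561
endloop
endfacet
facet normal 0.159 -0.876 -0.454
outer loop
vertex 4.845 -2.143 -4.27
vertex 3.951 -2.228 -4.419
vertex 4.648 -1.864 -4.877
endloop
endfacet
facet normal 0.799 0.601 0.017
outer loop
vertex 4.845 -2.143 -4.27
vertex 4.648 -1.864 -4.877
vertex 3.649 -0.572 -3.561
endloop
endfacet
facet normal 0.159 -0.876 -0.454
outer loop
vertex 4.648 -1.864 -4.877
vertex 3.951 -2.228 -4.419
vertex 4.043 -1.798 -5.216
endloop
endfacet
facet normal 0.364 0.788 -0.497
outer loop
vertex 4.648 -1.864 -4.877
vertex 4.043 -1.798 -5.216
vertex 3.649 -0.572 -3.561
endloop
endfacet
facet normal 0.160 -0.876 -0.454
outer loop
vertex 4.043 -1.798 -5.216
vertex 3.951 -2.228 -4.419
vertex 3.384 -1.985 -5.088
endloop
endfacet
facet normal -0.324 0.722 -0.612
outer loop
vertex 4.043 -1.798 -5.216
vertex 3.384 -1.985 -5.088
vertex 3.649 -0.572 -3.561
endloop
endfacet
facet normal 0.161 -0.876 -0.454
outer loop
vertex 3.384 -1.985 -5.088
vertex 3.951 -2.228 -4.419
vertex 3.057 -2.314 -4.569
endloop
endfacet
facet normal -0.858 0.442 -0.260
outer loop
vertex 3.384 -1.985 -5.088
vertex 3.057 -2.314 -4.569
vertex 3.649 -0.572 -3.561
endloop
endfacet
facet normal 0.161 -0.876 -0.455
outer loop
vertex 3.057 -2.314 -4.569
vertex 3.951 -2.228 -4.419
vertex 3.254 -2.593 -3.962
endloop
endfacet
facet normal -0.929 0.112 0.353
outer loop
vertex 3.057 -2.314 -4.569
vertex 3.254 -2.593 -3.962
vertex 3.649 -0.572 -3.561
endloop
endfacet
facet normal 0.161 -0.876 -0.455
outer loop
vertex 3.254 -2.593 -3.962
vertex 3.951 -2.228 -4.419
vertex 3.859 -2.658 -3.623
endloop
endfacet
facet normal -0.494 -0.075 0.866
outer loop
vertex 3.254 -2.593 -3.962
vertex 3.859 -2.658 -3.623
vertex 3.649 -0.572 -3.561
endloop
endfacet
facet normal 0.160 -0.876 -0.455
outer loop
vertex 3.859 -2.658 -3.623
vertex 3.951 -2.228 -4.419
vertex 4.518 -2.472 -3.75
endloop
endfacet
facet normal 0.192 -0.010 0.981
outer loop
vertex 3.859 -2.658 -3.623
vertex 4.518 -2.472 -3.75
vertex 3.649 -0.572 -3.561
endloop
endfacet
facet normal 0.811 -0.257 -0.525
outer loop
vertex 4.312 1.547 3.626
vertex 3.964 1.266 3.226
vertex 4.099 1.846 3.151
endloop
endfacet
facet normal 0.465 0.828 0.313
outer loop
vertex 4.312 1.547 3.626
vertex 4.099 1.846 3.151
vertex 3.404 1.834 4.214
endloop
endfacet
facet normal 0.465 0.828 0.313
outer loop
vertex 3.404 1.834 4.214
vertex 4.099 1.846 3.151
vertex 3.191 2.133 3.74
endloop
endfacet
facet normal -0.811 0.256 0.526
outer loop
vertex 3.404 1.834 4.214
vertex 3.191 2.133 3.74
vertex 3.056 1.554 3.814
endloop
endfacet
facet normal 0.811 -0.257 -0.526
outer loop
vertex 4.099 1.846 3.151
vertex 3.964 1.266 3.226
vertex 3.751 1.566 2.751
endloop
endfacet
facet normal -0.075 0.846 -0.527
outer loop
vertex 4.099 1.846 3.151
vertex 3.751 1.566 2.751
vertex 3.191 2.133 3.74
endloop
endfacet
facet normal -0.075 0.846 -0.527
outer loop
vertex 3.191 2.133 3.74
vertex 3.751 1.566 2.751
vertex 2.843 1.853 3.34
endloop
endfacet
facet normal -0.811 0.256 0.526
outer loop
vertex 3.191 2.133 3.74
vertex 2.843 1.853 3.34
vertex 3.056 1.554 3.814
endloop
endfacet
facet normal 0.811 -0.257 -0.526
outer loop
vertex 3.751 1.566 2.751
vertex 3.964 1.266 3.226
vertex 3.616 0.986 2.826
endloop
endfacet
facet normal -0.540 0.017 -0.841
outer loop
vertex 3.751 1.566 2.751
vertex 3.616 0.986 2.826
vertex 2.843 1.853 3.34
endloop
endfacet
facet normal -0.539 0.018 -0.842
outer loop
vertex 2.843 1.853 3.34
vertex 3.616 0.986 2.826
vertex 2.708 1.273 3.414
endloop
endfacet
facet normal -0.811 0.256 0.526
outer loop
vertex 2.843 1.853 3.34
vertex 2.708 1.273 3.414
vertex 3.056 1.554 3.814
endloop
endfacet
facet normal 0.811 -0.256 -0.526
outer loop
vertex 3.616 0.986 2.826
vertex 3.964 1.266 3.226
vertex 3.829 0.687 3.3
endloop
endfacet
facet normal -0.465 -0.828 -0.314
outer loop
vertex 3.616 0.986 2.826
vertex 3.829 0.687 3.3
vertex 2.708 1.273 3.414
endloop
endfacet
facet normal -0.465 -0.828 -0.313
outer loop
vertex 2.708 1.273 3.414
vertex 3.829 0.687 3.3
vertex 2.921 0.974 3.889
endloop
endfacet
facet normal -0.811 0.257 0.525
outer loop
vertex 2.708 1.273 3.414
vertex 2.921 0.974 3.889
vertex 3.056 1.554 3.814
endloop
endfacet
facet normal 0.811 -0.256 -0.526
outer loop
vertex 3.829 0.687 3.3
vertex 3.964 1.266 3.226
vertex 4.177 0.967 3.7
endloop
endfacet
facet normal 0.075 -0.846 0.527
outer loop
vertex 3.829 0.687 3.3
vertex 4.177 0.967 3.7
vertex 2.921 0.974 3.889
endloop
endfacet
facet normal 0.075 -0.846 0.527
outer loop
vertex 2.921 0.974 3.889
vertex 4.177 0.967 3.7
vertex 3.269 1.254 4.289
endloop
endfacet
facet normal -0.811 0.257 0.526
outer loop
vertex 2.921 0.974 3.889
vertex 3.269 1.254 4.289
vertex 3.056 1.554 3.814
endloop
endfacet
facet normal 0.811 -0.256 -0.526
outer loop
vertex 4.177 0.967 3.7
vertex 3.964 1.266 3.226
vertex 4.312 1.547 3.626
endloop
endfacet
facet normal 0.540 -0.018 0.841
outer loop
vertex 4.177 0.967 3.7
vertex 4.312 1.547 3.626
vertex 3.269 1.254 4.289
endloop
endfacet
facet normal 0.540 -0.017 0.842
outer loop
vertex 3.269 1.254 4.289
vertex 4.312 1.547 3.626
vertex 3.404 1.834 4.214
endloop
endfacet
facet normal -0.811 0.257 0.526
outer loop
vertex 3.269 1.254 4.289
vertex 3.404 1.834 4.214
vertex 3.056 1.554 3.814
endloop
endfacet

endsolid


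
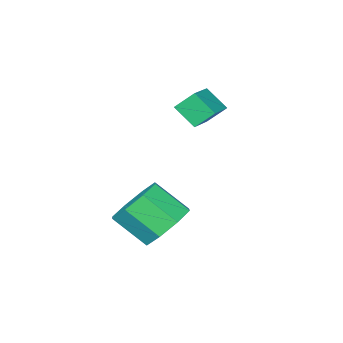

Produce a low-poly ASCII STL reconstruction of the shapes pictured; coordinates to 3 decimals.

solid 
facet normal -0.504 0.505 0.700
outer loop
vertex -1.19 1.591 4.23
vertex -0.066 2.234 4.575
vertex -1.413 2.365 3.511
endloop
endfacet
facet normal -0.838 -0.481 -0.257
outer loop
vertex -0.934 1.886 2.845
vertex -1.19 1.591 4.23
vertex -1.413 2.365 3.511
endloop
endfacet
facet normal -0.504 0.505 0.701
outer loop
vertex -1.413 2.365 3.511
vertex -0.066 2.234 4.575
vertex -0.289 3.009 3.856
endloop
endfacet
facet normal -0.207 0.718 -0.665
outer loop
vertex -0.289 3.009 3.856
vertex -0.934 1.886 2.845
vertex -1.413 2.365 3.511
endloop
endfacet
facet normal 0.207 -0.718 0.665
outer loop
vertex -1.19 1.591 4.23
vertex 0.413 1.755 3.909
vertex -0.066 2.234 4.575
endloop
endfacet
facet normal -0.839 -0.480 -0.257
outer loop
vertex -0.711 1.111 3.564
vertex -1.19 1.591 4.23
vertex -0.934 1.886 2.845
endloop
endfacet
facet normal 0.207 -0.717 0.666
outer loop
vertex -0.711 1.111 3.564
vertex 0.413 1.755 3.909
vertex -1.19 1.591 4.23
endloop
endfacet
facet normal 0.838 0.480 0.258
outer loop
vertex -0.066 2.234 4.575
vertex 0.413 1.755 3.909
vertex -0.289 3.009 3.856
endloop
endfacet
facet normal -0.206 0.717 -0.665
outer loop
vertex 0.19 2.529 3.19
vertex -0.934 1.886 2.845
vertex -0.289 3.009 3.856
endloop
endfacet
facet normal 0.839 0.480 0.257
outer loop
vertex -0.289 3.009 3.856
vertex 0.413 1.755 3.909
vertex 0.19 2.529 3.19
endloop
endfacet
facet normal 0.504 -0.505 -0.701
outer loop
vertex 0.19 2.529 3.19
vertex -0.711 1.111 3.564
vertex -0.934 1.886 2.845
endloop
endfacet
facet normal 0.504 -0.505 -0.700
outer loop
vertex 0.413 1.755 3.909
vertex -0.711 1.111 3.564
vertex 0.19 2.529 3.19
endloop
endfacet
facet normal -0.360 0.673 -0.645
outer loop
vertex 3.455 3.939 -0.556
vertex 2.502 3.869 -0.097
vertex 3.362 4.47 0.05
endloop
endfacet
facet normal 0.926 0.344 -0.159
outer loop
vertex 3.455 3.939 -0.556
vertex 3.362 4.47 0.05
vertex 4.011 2.902 0.438
endloop
endfacet
facet normal 0.926 0.344 -0.159
outer loop
vertex 4.011 2.902 0.438
vertex 3.362 4.47 0.05
vertex 3.918 3.433 1.044
endloop
endfacet
facet normal 0.361 -0.673 0.645
outer loop
vertex 4.011 2.902 0.438
vertex 3.918 3.433 1.044
vertex 3.058 2.831 0.897
endloop
endfacet
facet normal -0.361 0.674 -0.645
outer loop
vertex 3.362 4.47 0.05
vertex 2.502 3.869 -0.097
vertex 2.766 4.649 0.57
endloop
endfacet
facet normal 0.574 0.706 0.415
outer loop
vertex 3.362 4.47 0.05
vertex 2.766 4.649 0.57
vertex 3.918 3.433 1.044
endloop
endfacet
facet normal 0.574 0.706 0.416
outer loop
vertex 3.918 3.433 1.044
vertex 2.766 4.649 0.57
vertex 3.321 3.612 1.564
endloop
endfacet
facet normal 0.361 -0.673 0.646
outer loop
vertex 3.918 3.433 1.044
vertex 3.321 3.612 1.564
vertex 3.058 2.831 0.897
endloop
endfacet
facet normal -0.362 0.674 -0.644
outer loop
vertex 2.766 4.649 0.57
vertex 2.502 3.869 -0.097
vertex 2.015 4.37 0.7
endloop
endfacet
facet normal -0.114 0.655 0.747
outer loop
vertex 2.766 4.649 0.57
vertex 2.015 4.37 0.7
vertex 3.321 3.612 1.564
endloop
endfacet
facet normal -0.115 0.654 0.748
outer loop
vertex 3.321 3.612 1.564
vertex 2.015 4.37 0.7
vertex 2.571 3.333 1.693
endloop
endfacet
facet normal 0.361 -0.673 0.645
outer loop
vertex 3.321 3.612 1.564
vertex 2.571 3.333 1.693
vertex 3.058 2.831 0.897
endloop
endfacet
facet normal -0.361 0.674 -0.644
outer loop
vertex 2.015 4.37 0.7
vertex 2.502 3.869 -0.097
vertex 1.549 3.798 0.362
endloop
endfacet
facet normal -0.735 0.220 0.641
outer loop
vertex 2.015 4.37 0.7
vertex 1.549 3.798 0.362
vertex 2.571 3.333 1.693
endloop
endfacet
facet normal -0.735 0.221 0.641
outer loop
vertex 2.571 3.333 1.693
vertex 1.549 3.798 0.362
vertex 2.105 2.761 1.356
endloop
endfacet
facet normal 0.360 -0.674 0.645
outer loop
vertex 2.571 3.333 1.693
vertex 2.105 2.761 1.356
vertex 3.058 2.831 0.897
endloop
endfacet
facet normal -0.361 0.673 -0.645
outer loop
vertex 1.549 3.798 0.362
vertex 2.502 3.869 -0.097
vertex 1.642 3.267 -0.244
endloop
endfacet
facet normal -0.926 -0.344 0.159
outer loop
vertex 1.549 3.798 0.362
vertex 1.642 3.267 -0.244
vertex 2.105 2.761 1.356
endloop
endfacet
facet normal -0.926 -0.344 0.159
outer loop
vertex 2.105 2.761 1.356
vertex 1.642 3.267 -0.244
vertex 2.198 2.23 0.75
endloop
endfacet
facet normal 0.360 -0.673 0.645
outer loop
vertex 2.105 2.761 1.356
vertex 2.198 2.23 0.75
vertex 3.058 2.831 0.897
endloop
endfacet
facet normal -0.361 0.673 -0.646
outer loop
vertex 1.642 3.267 -0.244
vertex 2.502 3.869 -0.097
vertex 2.239 3.088 -0.764
endloop
endfacet
facet normal -0.574 -0.706 -0.416
outer loop
vertex 1.642 3.267 -0.244
vertex 2.239 3.088 -0.764
vertex 2.198 2.23 0.75
endloop
endfacet
facet normal -0.574 -0.705 -0.415
outer loop
vertex 2.198 2.23 0.75
vertex 2.239 3.088 -0.764
vertex 2.794 2.051 0.23
endloop
endfacet
facet normal 0.361 -0.674 0.645
outer loop
vertex 2.198 2.23 0.75
vertex 2.794 2.051 0.23
vertex 3.058 2.831 0.897
endloop
endfacet
facet normal -0.361 0.673 -0.645
outer loop
vertex 2.239 3.088 -0.764
vertex 2.502 3.869 -0.097
vertex 2.989 3.367 -0.893
endloop
endfacet
facet normal 0.115 -0.655 -0.747
outer loop
vertex 2.239 3.088 -0.764
vertex 2.989 3.367 -0.893
vertex 2.794 2.051 0.23
endloop
endfacet
facet normal 0.114 -0.655 -0.747
outer loop
vertex 2.794 2.051 0.23
vertex 2.989 3.367 -0.893
vertex 3.545 2.33 0.1
endloop
endfacet
facet normal 0.362 -0.674 0.644
outer loop
vertex 2.794 2.051 0.23
vertex 3.545 2.33 0.1
vertex 3.058 2.831 0.897
endloop
endfacet
facet normal -0.360 0.674 -0.645
outer loop
vertex 2.989 3.367 -0.893
vertex 2.502 3.869 -0.097
vertex 3.455 3.939 -0.556
endloop
endfacet
facet normal 0.735 -0.220 -0.642
outer loop
vertex 2.989 3.367 -0.893
vertex 3.455 3.939 -0.556
vertex 3.545 2.33 0.1
endloop
endfacet
facet normal 0.735 -0.220 -0.641
outer loop
vertex 3.545 2.33 0.1
vertex 3.455 3.939 -0.556
vertex 4.011 2.902 0.438
endloop
endfacet
facet normal 0.361 -0.674 0.644
outer loop
vertex 3.545 2.33 0.1
vertex 4.011 2.902 0.438
vertex 3.058 2.831 0.897
endloop
endfacet

endsolid


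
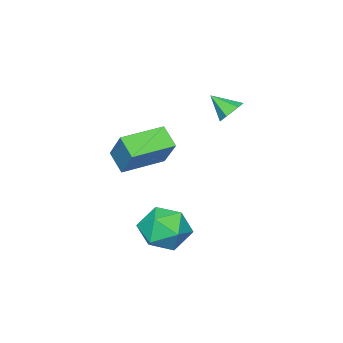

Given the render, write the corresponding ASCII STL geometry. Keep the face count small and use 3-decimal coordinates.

solid 
facet normal -0.041 0.949 -0.314
outer loop
vertex 1.585 0.025 -3.493
vertex 0.66 0.228 -2.758
vertex 1.782 0.404 -2.373
endloop
endfacet
facet normal 0.626 0.698 -0.346
outer loop
vertex 1.585 0.025 -3.493
vertex 1.782 0.404 -2.373
vertex 2.475 -0.452 -2.846
endloop
endfacet
facet normal 0.626 0.124 -0.770
outer loop
vertex 1.585 0.025 -3.493
vertex 2.475 -0.452 -2.846
vertex 1.782 -1.157 -3.523
endloop
endfacet
facet normal -0.041 0.018 -0.999
outer loop
vertex 1.585 0.025 -3.493
vertex 1.782 -1.157 -3.523
vertex 0.66 -0.737 -3.469
endloop
endfacet
facet normal -0.454 0.529 -0.717
outer loop
vertex 1.585 0.025 -3.493
vertex 0.66 -0.737 -3.469
vertex 0.66 0.228 -2.758
endloop
endfacet
facet normal 0.815 0.490 0.309
outer loop
vertex 2.475 -0.452 -2.846
vertex 1.782 0.404 -2.373
vertex 2.1 -0.543 -1.711
endloop
endfacet
facet normal -0.264 0.894 0.361
outer loop
vertex 1.782 0.404 -2.373
vertex 0.66 0.228 -2.758
vertex 0.978 -0.123 -1.657
endloop
endfacet
facet normal -0.932 0.214 -0.291
outer loop
vertex 0.66 0.228 -2.758
vertex 0.66 -0.737 -3.469
vertex 0.285 -0.828 -2.334
endloop
endfacet
facet normal -0.264 -0.611 -0.746
outer loop
vertex 0.66 -0.737 -3.469
vertex 1.782 -1.157 -3.523
vertex 0.978 -1.684 -2.807
endloop
endfacet
facet normal 0.815 -0.440 -0.376
outer loop
vertex 1.782 -1.157 -3.523
vertex 2.475 -0.452 -2.846
vertex 2.1 -1.508 -2.422
endloop
endfacet
facet normal 0.041 -0.018 0.999
outer loop
vertex 1.175 -1.305 -1.687
vertex 2.1 -0.543 -1.711
vertex 0.978 -0.123 -1.657
endloop
endfacet
facet normal -0.626 -0.124 0.770
outer loop
vertex 1.175 -1.305 -1.687
vertex 0.978 -0.123 -1.657
vertex 0.285 -0.828 -2.334
endloop
endfacet
facet normal -0.626 -0.698 0.346
outer loop
vertex 1.175 -1.305 -1.687
vertex 0.285 -0.828 -2.334
vertex 0.978 -1.684 -2.807
endloop
endfacet
facet normal 0.041 -0.949 0.314
outer loop
vertex 1.175 -1.305 -1.687
vertex 0.978 -1.684 -2.807
vertex 2.1 -1.508 -2.422
endloop
endfacet
facet normal 0.454 -0.529 0.717
outer loop
vertex 1.175 -1.305 -1.687
vertex 2.1 -1.508 -2.422
vertex 2.1 -0.543 -1.711
endloop
endfacet
facet normal 0.264 0.611 0.746
outer loop
vertex 0.978 -0.123 -1.657
vertex 2.1 -0.543 -1.711
vertex 1.782 0.404 -2.373
endloop
endfacet
facet normal -0.815 0.440 0.376
outer loop
vertex 0.285 -0.828 -2.334
vertex 0.978 -0.123 -1.657
vertex 0.66 0.228 -2.758
endloop
endfacet
facet normal -0.815 -0.490 -0.309
outer loop
vertex 0.978 -1.684 -2.807
vertex 0.285 -0.828 -2.334
vertex 0.66 -0.737 -3.469
endloop
endfacet
facet normal 0.264 -0.894 -0.361
outer loop
vertex 2.1 -1.508 -2.422
vertex 0.978 -1.684 -2.807
vertex 1.782 -1.157 -3.523
endloop
endfacet
facet normal 0.932 -0.214 0.291
outer loop
vertex 2.1 -0.543 -1.711
vertex 2.1 -1.508 -2.422
vertex 2.475 -0.452 -2.846
endloop
endfacet
facet normal -0.934 0.345 0.089
outer loop
vertex -0.043 -1.931 2.208
vertex 0.2 -1.086 1.482
vertex -0.571 -2.997 0.792
endloop
endfacet
facet normal -0.213 -0.741 0.637
outer loop
vertex 1.26 -3.674 0.618
vertex -0.043 -1.931 2.208
vertex -0.571 -2.997 0.792
endloop
endfacet
facet normal -0.934 0.345 0.089
outer loop
vertex -0.571 -2.997 0.792
vertex 0.2 -1.086 1.482
vertex -0.328 -2.152 0.066
endloop
endfacet
facet normal -0.286 -0.576 -0.766
outer loop
vertex -0.328 -2.152 0.066
vertex 1.26 -3.674 0.618
vertex -0.571 -2.997 0.792
endloop
endfacet
facet normal 0.286 0.576 0.766
outer loop
vertex -0.043 -1.931 2.208
vertex 2.031 -1.763 1.308
vertex 0.2 -1.086 1.482
endloop
endfacet
facet normal -0.213 -0.741 0.637
outer loop
vertex 1.788 -2.608 2.034
vertex -0.043 -1.931 2.208
vertex 1.26 -3.674 0.618
endloop
endfacet
facet normal 0.286 0.576 0.766
outer loop
vertex 1.788 -2.608 2.034
vertex 2.031 -1.763 1.308
vertex -0.043 -1.931 2.208
endloop
endfacet
facet normal 0.213 0.741 -0.637
outer loop
vertex 0.2 -1.086 1.482
vertex 2.031 -1.763 1.308
vertex -0.328 -2.152 0.066
endloop
endfacet
facet normal -0.286 -0.576 -0.766
outer loop
vertex 1.503 -2.829 -0.108
vertex 1.26 -3.674 0.618
vertex -0.328 -2.152 0.066
endloop
endfacet
facet normal 0.213 0.741 -0.637
outer loop
vertex -0.328 -2.152 0.066
vertex 2.031 -1.763 1.308
vertex 1.503 -2.829 -0.108
endloop
endfacet
facet normal 0.934 -0.345 -0.089
outer loop
vertex 1.503 -2.829 -0.108
vertex 1.788 -2.608 2.034
vertex 1.26 -3.674 0.618
endloop
endfacet
facet normal 0.934 -0.345 -0.089
outer loop
vertex 2.031 -1.763 1.308
vertex 1.788 -2.608 2.034
vertex 1.503 -2.829 -0.108
endloop
endfacet
facet normal -0.217 0.741 -0.635
outer loop
vertex -2.25 -0.86 2.04
vertex -2.732 -0.647 2.453
vertex -2.109 -0.411 2.516
endloop
endfacet
facet normal 0.954 -0.300 0.000
outer loop
vertex -2.25 -0.86 2.04
vertex -2.109 -0.411 2.516
vertex -2.468 -1.553 3.227
endloop
endfacet
facet normal -0.217 0.742 -0.634
outer loop
vertex -2.109 -0.411 2.516
vertex -2.732 -0.647 2.453
vertex -2.591 -0.198 2.93
endloop
endfacet
facet normal 0.689 0.214 0.692
outer loop
vertex -2.109 -0.411 2.516
vertex -2.591 -0.198 2.93
vertex -2.468 -1.553 3.227
endloop
endfacet
facet normal -0.217 0.742 -0.634
outer loop
vertex -2.591 -0.198 2.93
vertex -2.732 -0.647 2.453
vertex -3.215 -0.435 2.866
endloop
endfacet
facet normal -0.173 0.196 0.965
outer loop
vertex -2.591 -0.198 2.93
vertex -3.215 -0.435 2.866
vertex -2.468 -1.553 3.227
endloop
endfacet
facet normal -0.217 0.741 -0.635
outer loop
vertex -3.215 -0.435 2.866
vertex -2.732 -0.647 2.453
vertex -3.356 -0.884 2.39
endloop
endfacet
facet normal -0.768 -0.337 0.545
outer loop
vertex -3.215 -0.435 2.866
vertex -3.356 -0.884 2.39
vertex -2.468 -1.553 3.227
endloop
endfacet
facet normal -0.218 0.742 -0.634
outer loop
vertex -3.356 -0.884 2.39
vertex -2.732 -0.647 2.453
vertex -2.873 -1.096 1.976
endloop
endfacet
facet normal -0.502 -0.852 -0.149
outer loop
vertex -3.356 -0.884 2.39
vertex -2.873 -1.096 1.976
vertex -2.468 -1.553 3.227
endloop
endfacet
facet normal -0.216 0.742 -0.635
outer loop
vertex -2.873 -1.096 1.976
vertex -2.732 -0.647 2.453
vertex -2.25 -0.86 2.04
endloop
endfacet
facet normal 0.359 -0.833 -0.421
outer loop
vertex -2.873 -1.096 1.976
vertex -2.25 -0.86 2.04
vertex -2.468 -1.553 3.227
endloop
endfacet

endsolid
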